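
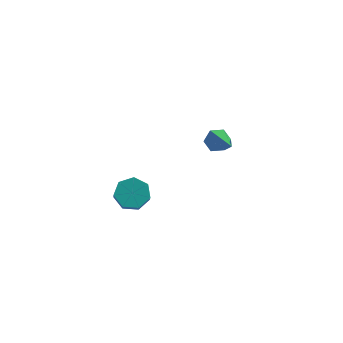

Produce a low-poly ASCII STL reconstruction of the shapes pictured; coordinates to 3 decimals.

solid 
facet normal -0.263 0.626 -0.734
outer loop
vertex -2.297 -0.402 1.921
vertex -2.914 -0.491 2.066
vertex -2.509 -0.051 2.296
endloop
endfacet
facet normal 0.886 0.458 0.073
outer loop
vertex -2.297 -0.402 1.921
vertex -2.509 -0.051 2.296
vertex -2.029 -1.04 2.67
endloop
endfacet
facet normal 0.886 0.458 0.075
outer loop
vertex -2.029 -1.04 2.67
vertex -2.509 -0.051 2.296
vertex -2.242 -0.69 3.045
endloop
endfacet
facet normal 0.262 -0.627 0.734
outer loop
vertex -2.029 -1.04 2.67
vertex -2.242 -0.69 3.045
vertex -2.646 -1.129 2.814
endloop
endfacet
facet normal -0.263 0.626 -0.735
outer loop
vertex -2.509 -0.051 2.296
vertex -2.914 -0.491 2.066
vertex -3.026 -0.032 2.497
endloop
endfacet
facet normal 0.252 0.779 0.575
outer loop
vertex -2.509 -0.051 2.296
vertex -3.026 -0.032 2.497
vertex -2.242 -0.69 3.045
endloop
endfacet
facet normal 0.253 0.779 0.573
outer loop
vertex -2.242 -0.69 3.045
vertex -3.026 -0.032 2.497
vertex -2.759 -0.67 3.246
endloop
endfacet
facet normal 0.261 -0.627 0.734
outer loop
vertex -2.242 -0.69 3.045
vertex -2.759 -0.67 3.246
vertex -2.646 -1.129 2.814
endloop
endfacet
facet normal -0.262 0.626 -0.735
outer loop
vertex -3.026 -0.032 2.497
vertex -2.914 -0.491 2.066
vertex -3.459 -0.358 2.374
endloop
endfacet
facet normal -0.569 0.514 0.641
outer loop
vertex -3.026 -0.032 2.497
vertex -3.459 -0.358 2.374
vertex -2.759 -0.67 3.246
endloop
endfacet
facet normal -0.570 0.513 0.641
outer loop
vertex -2.759 -0.67 3.246
vertex -3.459 -0.358 2.374
vertex -3.191 -0.996 3.123
endloop
endfacet
facet normal 0.263 -0.626 0.734
outer loop
vertex -2.759 -0.67 3.246
vertex -3.191 -0.996 3.123
vertex -2.646 -1.129 2.814
endloop
endfacet
facet normal -0.262 0.627 -0.734
outer loop
vertex -3.459 -0.358 2.374
vertex -2.914 -0.491 2.066
vertex -3.481 -0.784 2.018
endloop
endfacet
facet normal -0.964 -0.139 0.226
outer loop
vertex -3.459 -0.358 2.374
vertex -3.481 -0.784 2.018
vertex -3.191 -0.996 3.123
endloop
endfacet
facet normal -0.964 -0.139 0.226
outer loop
vertex -3.191 -0.996 3.123
vertex -3.481 -0.784 2.018
vertex -3.213 -1.422 2.767
endloop
endfacet
facet normal 0.263 -0.627 0.734
outer loop
vertex -3.191 -0.996 3.123
vertex -3.213 -1.422 2.767
vertex -2.646 -1.129 2.814
endloop
endfacet
facet normal -0.262 0.627 -0.733
outer loop
vertex -3.481 -0.784 2.018
vertex -2.914 -0.491 2.066
vertex -3.076 -0.989 1.698
endloop
endfacet
facet normal -0.632 -0.687 -0.359
outer loop
vertex -3.481 -0.784 2.018
vertex -3.076 -0.989 1.698
vertex -3.213 -1.422 2.767
endloop
endfacet
facet normal -0.633 -0.686 -0.359
outer loop
vertex -3.213 -1.422 2.767
vertex -3.076 -0.989 1.698
vertex -2.808 -1.628 2.447
endloop
endfacet
facet normal 0.262 -0.626 0.735
outer loop
vertex -3.213 -1.422 2.767
vertex -2.808 -1.628 2.447
vertex -2.646 -1.129 2.814
endloop
endfacet
facet normal -0.262 0.627 -0.733
outer loop
vertex -3.076 -0.989 1.698
vertex -2.914 -0.491 2.066
vertex -2.549 -0.819 1.655
endloop
endfacet
facet normal 0.176 -0.717 -0.675
outer loop
vertex -3.076 -0.989 1.698
vertex -2.549 -0.819 1.655
vertex -2.808 -1.628 2.447
endloop
endfacet
facet normal 0.176 -0.717 -0.675
outer loop
vertex -2.808 -1.628 2.447
vertex -2.549 -0.819 1.655
vertex -2.281 -1.458 2.404
endloop
endfacet
facet normal 0.262 -0.626 0.735
outer loop
vertex -2.808 -1.628 2.447
vertex -2.281 -1.458 2.404
vertex -2.646 -1.129 2.814
endloop
endfacet
facet normal -0.263 0.627 -0.734
outer loop
vertex -2.549 -0.819 1.655
vertex -2.914 -0.491 2.066
vertex -2.297 -0.402 1.921
endloop
endfacet
facet normal 0.852 -0.207 -0.482
outer loop
vertex -2.549 -0.819 1.655
vertex -2.297 -0.402 1.921
vertex -2.281 -1.458 2.404
endloop
endfacet
facet normal 0.852 -0.207 -0.481
outer loop
vertex -2.281 -1.458 2.404
vertex -2.297 -0.402 1.921
vertex -2.029 -1.04 2.67
endloop
endfacet
facet normal 0.262 -0.626 0.735
outer loop
vertex -2.281 -1.458 2.404
vertex -2.029 -1.04 2.67
vertex -2.646 -1.129 2.814
endloop
endfacet
facet normal -0.566 0.663 -0.489
outer loop
vertex -1.012 3.807 1.539
vertex -1.31 3.864 1.961
vertex -0.894 4.169 1.893
endloop
endfacet
facet normal 0.918 0.080 -0.388
outer loop
vertex -1.012 3.807 1.539
vertex -0.894 4.169 1.893
vertex -0.43 2.836 2.719
endloop
endfacet
facet normal -0.566 0.664 -0.488
outer loop
vertex -0.894 4.169 1.893
vertex -1.31 3.864 1.961
vertex -1.192 4.226 2.316
endloop
endfacet
facet normal 0.727 0.526 0.441
outer loop
vertex -0.894 4.169 1.893
vertex -1.192 4.226 2.316
vertex -0.43 2.836 2.719
endloop
endfacet
facet normal -0.567 0.663 -0.488
outer loop
vertex -1.192 4.226 2.316
vertex -1.31 3.864 1.961
vertex -1.607 3.921 2.384
endloop
endfacet
facet normal -0.034 0.261 0.965
outer loop
vertex -1.192 4.226 2.316
vertex -1.607 3.921 2.384
vertex -0.43 2.836 2.719
endloop
endfacet
facet normal -0.568 0.663 -0.488
outer loop
vertex -1.607 3.921 2.384
vertex -1.31 3.864 1.961
vertex -1.725 3.559 2.03
endloop
endfacet
facet normal -0.602 -0.449 0.660
outer loop
vertex -1.607 3.921 2.384
vertex -1.725 3.559 2.03
vertex -0.43 2.836 2.719
endloop
endfacet
facet normal -0.568 0.663 -0.488
outer loop
vertex -1.725 3.559 2.03
vertex -1.31 3.864 1.961
vertex -1.428 3.502 1.607
endloop
endfacet
facet normal -0.411 -0.896 -0.168
outer loop
vertex -1.725 3.559 2.03
vertex -1.428 3.502 1.607
vertex -0.43 2.836 2.719
endloop
endfacet
facet normal -0.566 0.663 -0.489
outer loop
vertex -1.428 3.502 1.607
vertex -1.31 3.864 1.961
vertex -1.012 3.807 1.539
endloop
endfacet
facet normal 0.350 -0.631 -0.692
outer loop
vertex -1.428 3.502 1.607
vertex -1.012 3.807 1.539
vertex -0.43 2.836 2.719
endloop
endfacet

endsolid


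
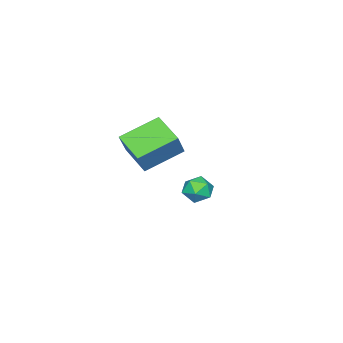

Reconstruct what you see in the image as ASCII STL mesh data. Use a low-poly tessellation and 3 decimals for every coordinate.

solid 
facet normal 0.441 0.855 0.271
outer loop
vertex -1.934 -0.28 -1.692
vertex -2.021 -0.485 -0.903
vertex -1.344 -0.705 -1.311
endloop
endfacet
facet normal 0.687 0.631 -0.360
outer loop
vertex -1.934 -0.28 -1.692
vertex -1.344 -0.705 -1.311
vertex -1.564 -0.903 -2.077
endloop
endfacet
facet normal 0.133 0.577 -0.806
outer loop
vertex -1.934 -0.28 -1.692
vertex -1.564 -0.903 -2.077
vertex -2.376 -0.805 -2.141
endloop
endfacet
facet normal -0.455 0.768 -0.450
outer loop
vertex -1.934 -0.28 -1.692
vertex -2.376 -0.805 -2.141
vertex -2.658 -0.547 -1.415
endloop
endfacet
facet normal -0.264 0.940 0.215
outer loop
vertex -1.934 -0.28 -1.692
vertex -2.658 -0.547 -1.415
vertex -2.021 -0.485 -0.903
endloop
endfacet
facet normal 0.962 -0.022 -0.271
outer loop
vertex -1.564 -0.903 -2.077
vertex -1.344 -0.705 -1.311
vertex -1.422 -1.493 -1.525
endloop
endfacet
facet normal 0.564 0.343 0.751
outer loop
vertex -1.344 -0.705 -1.311
vertex -2.021 -0.485 -0.903
vertex -1.704 -1.235 -0.799
endloop
endfacet
facet normal -0.578 0.479 0.661
outer loop
vertex -2.021 -0.485 -0.903
vertex -2.658 -0.547 -1.415
vertex -2.516 -1.137 -0.863
endloop
endfacet
facet normal -0.887 0.201 -0.416
outer loop
vertex -2.658 -0.547 -1.415
vertex -2.376 -0.805 -2.141
vertex -2.736 -1.335 -1.629
endloop
endfacet
facet normal 0.065 -0.110 -0.992
outer loop
vertex -2.376 -0.805 -2.141
vertex -1.564 -0.903 -2.077
vertex -2.059 -1.555 -2.037
endloop
endfacet
facet normal 0.455 -0.768 0.450
outer loop
vertex -2.146 -1.76 -1.248
vertex -1.422 -1.493 -1.525
vertex -1.704 -1.235 -0.799
endloop
endfacet
facet normal -0.133 -0.577 0.806
outer loop
vertex -2.146 -1.76 -1.248
vertex -1.704 -1.235 -0.799
vertex -2.516 -1.137 -0.863
endloop
endfacet
facet normal -0.687 -0.631 0.360
outer loop
vertex -2.146 -1.76 -1.248
vertex -2.516 -1.137 -0.863
vertex -2.736 -1.335 -1.629
endloop
endfacet
facet normal -0.441 -0.855 -0.271
outer loop
vertex -2.146 -1.76 -1.248
vertex -2.736 -1.335 -1.629
vertex -2.059 -1.555 -2.037
endloop
endfacet
facet normal 0.264 -0.940 -0.215
outer loop
vertex -2.146 -1.76 -1.248
vertex -2.059 -1.555 -2.037
vertex -1.422 -1.493 -1.525
endloop
endfacet
facet normal 0.887 -0.201 0.416
outer loop
vertex -1.704 -1.235 -0.799
vertex -1.422 -1.493 -1.525
vertex -1.344 -0.705 -1.311
endloop
endfacet
facet normal -0.065 0.110 0.992
outer loop
vertex -2.516 -1.137 -0.863
vertex -1.704 -1.235 -0.799
vertex -2.021 -0.485 -0.903
endloop
endfacet
facet normal -0.962 0.022 0.271
outer loop
vertex -2.736 -1.335 -1.629
vertex -2.516 -1.137 -0.863
vertex -2.658 -0.547 -1.415
endloop
endfacet
facet normal -0.564 -0.343 -0.751
outer loop
vertex -2.059 -1.555 -2.037
vertex -2.736 -1.335 -1.629
vertex -2.376 -0.805 -2.141
endloop
endfacet
facet normal 0.578 -0.479 -0.661
outer loop
vertex -1.422 -1.493 -1.525
vertex -2.059 -1.555 -2.037
vertex -1.564 -0.903 -2.077
endloop
endfacet
facet normal -0.529 -0.118 -0.840
outer loop
vertex 2.59 -1.759 3.165
vertex 1.066 -0.732 3.98
vertex 3.207 -0.379 2.582
endloop
endfacet
facet normal 0.758 -0.510 -0.406
outer loop
vertex 3.974 -0.208 3.8
vertex 2.59 -1.759 3.165
vertex 3.207 -0.379 2.582
endloop
endfacet
facet normal -0.529 -0.118 -0.840
outer loop
vertex 3.207 -0.379 2.582
vertex 1.066 -0.732 3.98
vertex 1.683 0.647 3.397
endloop
endfacet
facet normal 0.381 0.852 -0.360
outer loop
vertex 1.683 0.647 3.397
vertex 3.974 -0.208 3.8
vertex 3.207 -0.379 2.582
endloop
endfacet
facet normal -0.381 -0.852 0.360
outer loop
vertex 2.59 -1.759 3.165
vertex 1.833 -0.561 5.198
vertex 1.066 -0.732 3.98
endloop
endfacet
facet normal 0.758 -0.511 -0.405
outer loop
vertex 3.357 -1.587 4.383
vertex 2.59 -1.759 3.165
vertex 3.974 -0.208 3.8
endloop
endfacet
facet normal -0.381 -0.852 0.360
outer loop
vertex 3.357 -1.587 4.383
vertex 1.833 -0.561 5.198
vertex 2.59 -1.759 3.165
endloop
endfacet
facet normal -0.758 0.511 0.406
outer loop
vertex 1.066 -0.732 3.98
vertex 1.833 -0.561 5.198
vertex 1.683 0.647 3.397
endloop
endfacet
facet normal 0.381 0.851 -0.360
outer loop
vertex 2.45 0.819 4.615
vertex 3.974 -0.208 3.8
vertex 1.683 0.647 3.397
endloop
endfacet
facet normal -0.758 0.510 0.405
outer loop
vertex 1.683 0.647 3.397
vertex 1.833 -0.561 5.198
vertex 2.45 0.819 4.615
endloop
endfacet
facet normal 0.529 0.118 0.840
outer loop
vertex 2.45 0.819 4.615
vertex 3.357 -1.587 4.383
vertex 3.974 -0.208 3.8
endloop
endfacet
facet normal 0.529 0.118 0.840
outer loop
vertex 1.833 -0.561 5.198
vertex 3.357 -1.587 4.383
vertex 2.45 0.819 4.615
endloop
endfacet

endsolid


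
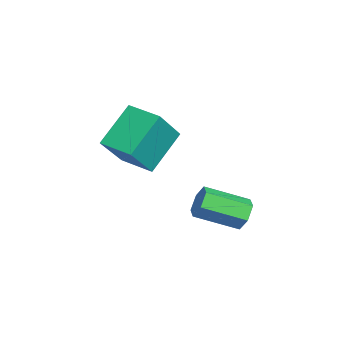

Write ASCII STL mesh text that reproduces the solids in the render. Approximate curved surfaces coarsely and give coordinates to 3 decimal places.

solid 
facet normal -0.655 -0.750 0.094
outer loop
vertex -0.833 -0.886 3.007
vertex -2.02 -0.05 1.408
vertex 0.257 -2.012 1.61
endloop
endfacet
facet normal 0.549 -0.387 0.741
outer loop
vertex 1.22 -0.91 1.472
vertex -0.833 -0.886 3.007
vertex 0.257 -2.012 1.61
endloop
endfacet
facet normal -0.655 -0.750 0.094
outer loop
vertex 0.257 -2.012 1.61
vertex -2.02 -0.05 1.408
vertex -0.929 -1.177 0.011
endloop
endfacet
facet normal 0.519 -0.537 -0.665
outer loop
vertex -0.929 -1.177 0.011
vertex 1.22 -0.91 1.472
vertex 0.257 -2.012 1.61
endloop
endfacet
facet normal -0.519 0.537 0.666
outer loop
vertex -0.833 -0.886 3.007
vertex -1.057 1.052 1.27
vertex -2.02 -0.05 1.408
endloop
endfacet
facet normal 0.549 -0.386 0.741
outer loop
vertex 0.129 0.217 2.869
vertex -0.833 -0.886 3.007
vertex 1.22 -0.91 1.472
endloop
endfacet
facet normal -0.519 0.536 0.665
outer loop
vertex 0.129 0.217 2.869
vertex -1.057 1.052 1.27
vertex -0.833 -0.886 3.007
endloop
endfacet
facet normal -0.549 0.387 -0.741
outer loop
vertex -2.02 -0.05 1.408
vertex -1.057 1.052 1.27
vertex -0.929 -1.177 0.011
endloop
endfacet
facet normal 0.519 -0.536 -0.666
outer loop
vertex 0.033 -0.074 -0.127
vertex 1.22 -0.91 1.472
vertex -0.929 -1.177 0.011
endloop
endfacet
facet normal -0.550 0.387 -0.741
outer loop
vertex -0.929 -1.177 0.011
vertex -1.057 1.052 1.27
vertex 0.033 -0.074 -0.127
endloop
endfacet
facet normal 0.655 0.750 -0.094
outer loop
vertex 0.033 -0.074 -0.127
vertex 0.129 0.217 2.869
vertex 1.22 -0.91 1.472
endloop
endfacet
facet normal 0.655 0.750 -0.094
outer loop
vertex -1.057 1.052 1.27
vertex 0.129 0.217 2.869
vertex 0.033 -0.074 -0.127
endloop
endfacet
facet normal 0.025 0.918 -0.396
outer loop
vertex 0.404 3.201 -3.201
vertex -0.057 3.446 -2.662
vertex 0.686 3.47 -2.56
endloop
endfacet
facet normal 0.926 -0.170 -0.336
outer loop
vertex 0.404 3.201 -3.201
vertex 0.686 3.47 -2.56
vertex 0.357 1.43 -2.437
endloop
endfacet
facet normal 0.926 -0.170 -0.338
outer loop
vertex 0.357 1.43 -2.437
vertex 0.686 3.47 -2.56
vertex 0.64 1.699 -1.796
endloop
endfacet
facet normal -0.023 -0.918 0.396
outer loop
vertex 0.357 1.43 -2.437
vertex 0.64 1.699 -1.796
vertex -0.103 1.674 -1.898
endloop
endfacet
facet normal 0.025 0.918 -0.396
outer loop
vertex 0.686 3.47 -2.56
vertex -0.057 3.446 -2.662
vertex 0.225 3.715 -2.021
endloop
endfacet
facet normal 0.789 0.226 0.572
outer loop
vertex 0.686 3.47 -2.56
vertex 0.225 3.715 -2.021
vertex 0.64 1.699 -1.796
endloop
endfacet
facet normal 0.788 0.226 0.572
outer loop
vertex 0.64 1.699 -1.796
vertex 0.225 3.715 -2.021
vertex 0.179 1.943 -1.257
endloop
endfacet
facet normal -0.023 -0.918 0.396
outer loop
vertex 0.64 1.699 -1.796
vertex 0.179 1.943 -1.257
vertex -0.103 1.674 -1.898
endloop
endfacet
facet normal 0.023 0.918 -0.396
outer loop
vertex 0.225 3.715 -2.021
vertex -0.057 3.446 -2.662
vertex -0.517 3.69 -2.123
endloop
endfacet
facet normal -0.138 0.395 0.908
outer loop
vertex 0.225 3.715 -2.021
vertex -0.517 3.69 -2.123
vertex 0.179 1.943 -1.257
endloop
endfacet
facet normal -0.137 0.395 0.908
outer loop
vertex 0.179 1.943 -1.257
vertex -0.517 3.69 -2.123
vertex -0.564 1.919 -1.359
endloop
endfacet
facet normal -0.025 -0.918 0.396
outer loop
vertex 0.179 1.943 -1.257
vertex -0.564 1.919 -1.359
vertex -0.103 1.674 -1.898
endloop
endfacet
facet normal 0.023 0.918 -0.396
outer loop
vertex -0.517 3.69 -2.123
vertex -0.057 3.446 -2.662
vertex -0.8 3.421 -2.764
endloop
endfacet
facet normal -0.926 0.170 0.337
outer loop
vertex -0.517 3.69 -2.123
vertex -0.8 3.421 -2.764
vertex -0.564 1.919 -1.359
endloop
endfacet
facet normal -0.926 0.169 0.337
outer loop
vertex -0.564 1.919 -1.359
vertex -0.8 3.421 -2.764
vertex -0.846 1.65 -2.0
endloop
endfacet
facet normal -0.025 -0.918 0.396
outer loop
vertex -0.564 1.919 -1.359
vertex -0.846 1.65 -2.0
vertex -0.103 1.674 -1.898
endloop
endfacet
facet normal 0.023 0.918 -0.396
outer loop
vertex -0.8 3.421 -2.764
vertex -0.057 3.446 -2.662
vertex -0.339 3.177 -3.303
endloop
endfacet
facet normal -0.788 -0.226 -0.572
outer loop
vertex -0.8 3.421 -2.764
vertex -0.339 3.177 -3.303
vertex -0.846 1.65 -2.0
endloop
endfacet
facet normal -0.789 -0.226 -0.572
outer loop
vertex -0.846 1.65 -2.0
vertex -0.339 3.177 -3.303
vertex -0.385 1.405 -2.539
endloop
endfacet
facet normal -0.025 -0.918 0.396
outer loop
vertex -0.846 1.65 -2.0
vertex -0.385 1.405 -2.539
vertex -0.103 1.674 -1.898
endloop
endfacet
facet normal 0.025 0.918 -0.396
outer loop
vertex -0.339 3.177 -3.303
vertex -0.057 3.446 -2.662
vertex 0.404 3.201 -3.201
endloop
endfacet
facet normal 0.137 -0.395 -0.908
outer loop
vertex -0.339 3.177 -3.303
vertex 0.404 3.201 -3.201
vertex -0.385 1.405 -2.539
endloop
endfacet
facet normal 0.138 -0.395 -0.908
outer loop
vertex -0.385 1.405 -2.539
vertex 0.404 3.201 -3.201
vertex 0.357 1.43 -2.437
endloop
endfacet
facet normal -0.023 -0.918 0.396
outer loop
vertex -0.385 1.405 -2.539
vertex 0.357 1.43 -2.437
vertex -0.103 1.674 -1.898
endloop
endfacet

endsolid


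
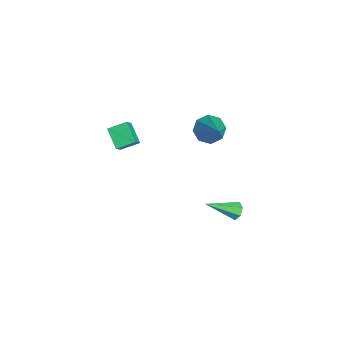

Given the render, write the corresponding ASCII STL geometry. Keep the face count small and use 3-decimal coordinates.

solid 
facet normal -0.761 -0.067 -0.646
outer loop
vertex -1.462 0.999 2.058
vertex -1.994 1.033 2.681
vertex -1.632 1.587 2.197
endloop
endfacet
facet normal 0.822 0.345 -0.453
outer loop
vertex -1.462 0.999 2.058
vertex -1.632 1.587 2.197
vertex -0.486 1.167 3.959
endloop
endfacet
facet normal -0.761 -0.067 -0.646
outer loop
vertex -1.632 1.587 2.197
vertex -1.994 1.033 2.681
vertex -2.014 1.85 2.62
endloop
endfacet
facet normal 0.482 0.870 -0.106
outer loop
vertex -1.632 1.587 2.197
vertex -2.014 1.85 2.62
vertex -0.486 1.167 3.959
endloop
endfacet
facet normal -0.761 -0.067 -0.645
outer loop
vertex -2.014 1.85 2.62
vertex -1.994 1.033 2.681
vertex -2.384 1.634 3.079
endloop
endfacet
facet normal 0.018 0.899 0.438
outer loop
vertex -2.014 1.85 2.62
vertex -2.384 1.634 3.079
vertex -0.486 1.167 3.959
endloop
endfacet
facet normal -0.762 -0.067 -0.645
outer loop
vertex -2.384 1.634 3.079
vertex -1.994 1.033 2.681
vertex -2.525 1.066 3.305
endloop
endfacet
facet normal -0.296 0.416 0.860
outer loop
vertex -2.384 1.634 3.079
vertex -2.525 1.066 3.305
vertex -0.486 1.167 3.959
endloop
endfacet
facet normal -0.762 -0.068 -0.644
outer loop
vertex -2.525 1.066 3.305
vertex -1.994 1.033 2.681
vertex -2.355 0.478 3.166
endloop
endfacet
facet normal -0.278 -0.296 0.914
outer loop
vertex -2.525 1.066 3.305
vertex -2.355 0.478 3.166
vertex -0.486 1.167 3.959
endloop
endfacet
facet normal -0.761 -0.068 -0.645
outer loop
vertex -2.355 0.478 3.166
vertex -1.994 1.033 2.681
vertex -1.973 0.215 2.743
endloop
endfacet
facet normal 0.062 -0.821 0.567
outer loop
vertex -2.355 0.478 3.166
vertex -1.973 0.215 2.743
vertex -0.486 1.167 3.959
endloop
endfacet
facet normal -0.761 -0.068 -0.645
outer loop
vertex -1.973 0.215 2.743
vertex -1.994 1.033 2.681
vertex -1.603 0.431 2.284
endloop
endfacet
facet normal 0.525 -0.851 0.023
outer loop
vertex -1.973 0.215 2.743
vertex -1.603 0.431 2.284
vertex -0.486 1.167 3.959
endloop
endfacet
facet normal -0.761 -0.068 -0.646
outer loop
vertex -1.603 0.431 2.284
vertex -1.994 1.033 2.681
vertex -1.462 0.999 2.058
endloop
endfacet
facet normal 0.840 -0.367 -0.399
outer loop
vertex -1.603 0.431 2.284
vertex -1.462 0.999 2.058
vertex -0.486 1.167 3.959
endloop
endfacet
facet normal -0.792 -0.212 0.572
outer loop
vertex -2.994 -3.738 2.656
vertex -2.977 -2.79 3.031
vertex -3.622 -3.427 1.901
endloop
endfacet
facet normal -0.017 -0.929 -0.369
outer loop
vertex -2.663 -3.17 1.209
vertex -2.994 -3.738 2.656
vertex -3.622 -3.427 1.901
endloop
endfacet
facet normal -0.792 -0.213 0.572
outer loop
vertex -3.622 -3.427 1.901
vertex -2.977 -2.79 3.031
vertex -3.605 -2.479 2.277
endloop
endfacet
facet normal -0.610 0.302 -0.733
outer loop
vertex -3.605 -2.479 2.277
vertex -2.663 -3.17 1.209
vertex -3.622 -3.427 1.901
endloop
endfacet
facet normal 0.610 -0.301 0.733
outer loop
vertex -2.994 -3.738 2.656
vertex -2.018 -2.533 2.339
vertex -2.977 -2.79 3.031
endloop
endfacet
facet normal -0.017 -0.929 -0.369
outer loop
vertex -2.035 -3.481 1.963
vertex -2.994 -3.738 2.656
vertex -2.663 -3.17 1.209
endloop
endfacet
facet normal 0.610 -0.302 0.733
outer loop
vertex -2.035 -3.481 1.963
vertex -2.018 -2.533 2.339
vertex -2.994 -3.738 2.656
endloop
endfacet
facet normal 0.017 0.929 0.369
outer loop
vertex -2.977 -2.79 3.031
vertex -2.018 -2.533 2.339
vertex -3.605 -2.479 2.277
endloop
endfacet
facet normal -0.610 0.301 -0.733
outer loop
vertex -2.646 -2.222 1.584
vertex -2.663 -3.17 1.209
vertex -3.605 -2.479 2.277
endloop
endfacet
facet normal 0.017 0.929 0.369
outer loop
vertex -3.605 -2.479 2.277
vertex -2.018 -2.533 2.339
vertex -2.646 -2.222 1.584
endloop
endfacet
facet normal 0.792 0.212 -0.572
outer loop
vertex -2.646 -2.222 1.584
vertex -2.035 -3.481 1.963
vertex -2.663 -3.17 1.209
endloop
endfacet
facet normal 0.792 0.213 -0.572
outer loop
vertex -2.018 -2.533 2.339
vertex -2.035 -3.481 1.963
vertex -2.646 -2.222 1.584
endloop
endfacet
facet normal -0.048 0.842 -0.537
outer loop
vertex -0.99 2.161 -3.952
vertex -1.435 2.307 -3.683
vertex -0.919 2.413 -3.563
endloop
endfacet
facet normal 0.968 -0.252 -0.013
outer loop
vertex -0.99 2.161 -3.952
vertex -0.919 2.413 -3.563
vertex -1.345 0.733 -2.677
endloop
endfacet
facet normal -0.048 0.842 -0.537
outer loop
vertex -0.919 2.413 -3.563
vertex -1.435 2.307 -3.683
vertex -1.236 2.585 -3.265
endloop
endfacet
facet normal 0.722 0.170 0.670
outer loop
vertex -0.919 2.413 -3.563
vertex -1.236 2.585 -3.265
vertex -1.345 0.733 -2.677
endloop
endfacet
facet normal -0.048 0.842 -0.537
outer loop
vertex -1.236 2.585 -3.265
vertex -1.435 2.307 -3.683
vertex -1.703 2.548 -3.281
endloop
endfacet
facet normal -0.057 0.305 0.951
outer loop
vertex -1.236 2.585 -3.265
vertex -1.703 2.548 -3.281
vertex -1.345 0.733 -2.677
endloop
endfacet
facet normal -0.047 0.843 -0.537
outer loop
vertex -1.703 2.548 -3.281
vertex -1.435 2.307 -3.683
vertex -1.968 2.33 -3.6
endloop
endfacet
facet normal -0.785 0.051 0.617
outer loop
vertex -1.703 2.548 -3.281
vertex -1.968 2.33 -3.6
vertex -1.345 0.733 -2.677
endloop
endfacet
facet normal -0.048 0.841 -0.538
outer loop
vertex -1.968 2.33 -3.6
vertex -1.435 2.307 -3.683
vertex -1.831 2.094 -3.981
endloop
endfacet
facet normal -0.912 -0.402 -0.079
outer loop
vertex -1.968 2.33 -3.6
vertex -1.831 2.094 -3.981
vertex -1.345 0.733 -2.677
endloop
endfacet
facet normal -0.049 0.842 -0.537
outer loop
vertex -1.831 2.094 -3.981
vertex -1.435 2.307 -3.683
vertex -1.396 2.019 -4.138
endloop
endfacet
facet normal -0.344 -0.711 -0.614
outer loop
vertex -1.831 2.094 -3.981
vertex -1.396 2.019 -4.138
vertex -1.345 0.733 -2.677
endloop
endfacet
facet normal -0.048 0.842 -0.537
outer loop
vertex -1.396 2.019 -4.138
vertex -1.435 2.307 -3.683
vertex -0.99 2.161 -3.952
endloop
endfacet
facet normal 0.493 -0.644 -0.584
outer loop
vertex -1.396 2.019 -4.138
vertex -0.99 2.161 -3.952
vertex -1.345 0.733 -2.677
endloop
endfacet

endsolid


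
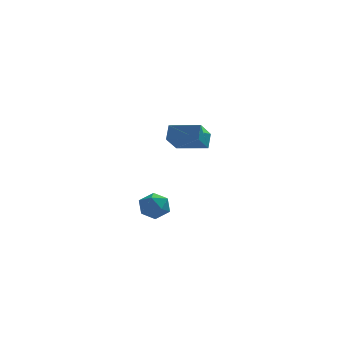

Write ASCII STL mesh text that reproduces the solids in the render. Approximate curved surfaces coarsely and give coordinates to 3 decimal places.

solid 
facet normal 0.049 0.954 0.295
outer loop
vertex 0.326 -2.35 -2.092
vertex 0.609 -2.581 -1.393
vertex 1.104 -2.423 -1.986
endloop
endfacet
facet normal 0.140 0.901 -0.410
outer loop
vertex 0.326 -2.35 -2.092
vertex 1.104 -2.423 -1.986
vertex 0.772 -2.676 -2.655
endloop
endfacet
facet normal -0.436 0.584 -0.684
outer loop
vertex 0.326 -2.35 -2.092
vertex 0.772 -2.676 -2.655
vertex 0.071 -2.99 -2.476
endloop
endfacet
facet normal -0.885 0.441 -0.148
outer loop
vertex 0.326 -2.35 -2.092
vertex 0.071 -2.99 -2.476
vertex -0.03 -2.931 -1.696
endloop
endfacet
facet normal -0.584 0.670 0.458
outer loop
vertex 0.326 -2.35 -2.092
vertex -0.03 -2.931 -1.696
vertex 0.609 -2.581 -1.393
endloop
endfacet
facet normal 0.702 0.477 -0.529
outer loop
vertex 0.772 -2.676 -2.655
vertex 1.104 -2.423 -1.986
vertex 1.33 -3.109 -2.304
endloop
endfacet
facet normal 0.555 0.562 0.613
outer loop
vertex 1.104 -2.423 -1.986
vertex 0.609 -2.581 -1.393
vertex 1.229 -3.05 -1.524
endloop
endfacet
facet normal -0.471 0.102 0.876
outer loop
vertex 0.609 -2.581 -1.393
vertex -0.03 -2.931 -1.696
vertex 0.528 -3.364 -1.345
endloop
endfacet
facet normal -0.958 -0.267 -0.104
outer loop
vertex -0.03 -2.931 -1.696
vertex 0.071 -2.99 -2.476
vertex 0.196 -3.617 -2.014
endloop
endfacet
facet normal -0.232 -0.036 -0.972
outer loop
vertex 0.071 -2.99 -2.476
vertex 0.772 -2.676 -2.655
vertex 0.691 -3.459 -2.607
endloop
endfacet
facet normal 0.885 -0.441 0.148
outer loop
vertex 0.974 -3.69 -1.908
vertex 1.33 -3.109 -2.304
vertex 1.229 -3.05 -1.524
endloop
endfacet
facet normal 0.436 -0.584 0.684
outer loop
vertex 0.974 -3.69 -1.908
vertex 1.229 -3.05 -1.524
vertex 0.528 -3.364 -1.345
endloop
endfacet
facet normal -0.140 -0.901 0.410
outer loop
vertex 0.974 -3.69 -1.908
vertex 0.528 -3.364 -1.345
vertex 0.196 -3.617 -2.014
endloop
endfacet
facet normal -0.049 -0.954 -0.295
outer loop
vertex 0.974 -3.69 -1.908
vertex 0.196 -3.617 -2.014
vertex 0.691 -3.459 -2.607
endloop
endfacet
facet normal 0.584 -0.670 -0.458
outer loop
vertex 0.974 -3.69 -1.908
vertex 0.691 -3.459 -2.607
vertex 1.33 -3.109 -2.304
endloop
endfacet
facet normal 0.958 0.267 0.104
outer loop
vertex 1.229 -3.05 -1.524
vertex 1.33 -3.109 -2.304
vertex 1.104 -2.423 -1.986
endloop
endfacet
facet normal 0.232 0.036 0.972
outer loop
vertex 0.528 -3.364 -1.345
vertex 1.229 -3.05 -1.524
vertex 0.609 -2.581 -1.393
endloop
endfacet
facet normal -0.702 -0.477 0.529
outer loop
vertex 0.196 -3.617 -2.014
vertex 0.528 -3.364 -1.345
vertex -0.03 -2.931 -1.696
endloop
endfacet
facet normal -0.555 -0.562 -0.613
outer loop
vertex 0.691 -3.459 -2.607
vertex 0.196 -3.617 -2.014
vertex 0.071 -2.99 -2.476
endloop
endfacet
facet normal 0.471 -0.102 -0.876
outer loop
vertex 1.33 -3.109 -2.304
vertex 0.691 -3.459 -2.607
vertex 0.772 -2.676 -2.655
endloop
endfacet
facet normal -0.933 0.334 -0.134
outer loop
vertex 1.256 2.965 0.652
vertex 1.732 3.918 -0.286
vertex 1.135 2.356 -0.027
endloop
endfacet
facet normal -0.334 -0.671 0.662
outer loop
vertex 2.628 1.822 0.186
vertex 1.256 2.965 0.652
vertex 1.135 2.356 -0.027
endloop
endfacet
facet normal -0.933 0.335 -0.133
outer loop
vertex 1.135 2.356 -0.027
vertex 1.732 3.918 -0.286
vertex 1.611 3.31 -0.966
endloop
endfacet
facet normal -0.131 -0.661 -0.738
outer loop
vertex 1.611 3.31 -0.966
vertex 2.628 1.822 0.186
vertex 1.135 2.356 -0.027
endloop
endfacet
facet normal 0.131 0.661 0.739
outer loop
vertex 1.256 2.965 0.652
vertex 3.225 3.384 -0.073
vertex 1.732 3.918 -0.286
endloop
endfacet
facet normal -0.335 -0.672 0.660
outer loop
vertex 2.749 2.43 0.866
vertex 1.256 2.965 0.652
vertex 2.628 1.822 0.186
endloop
endfacet
facet normal 0.131 0.661 0.738
outer loop
vertex 2.749 2.43 0.866
vertex 3.225 3.384 -0.073
vertex 1.256 2.965 0.652
endloop
endfacet
facet normal 0.335 0.672 -0.661
outer loop
vertex 1.732 3.918 -0.286
vertex 3.225 3.384 -0.073
vertex 1.611 3.31 -0.966
endloop
endfacet
facet normal -0.131 -0.661 -0.739
outer loop
vertex 3.104 2.775 -0.752
vertex 2.628 1.822 0.186
vertex 1.611 3.31 -0.966
endloop
endfacet
facet normal 0.335 0.671 -0.661
outer loop
vertex 1.611 3.31 -0.966
vertex 3.225 3.384 -0.073
vertex 3.104 2.775 -0.752
endloop
endfacet
facet normal 0.933 -0.335 0.133
outer loop
vertex 3.104 2.775 -0.752
vertex 2.749 2.43 0.866
vertex 2.628 1.822 0.186
endloop
endfacet
facet normal 0.933 -0.334 0.133
outer loop
vertex 3.225 3.384 -0.073
vertex 2.749 2.43 0.866
vertex 3.104 2.775 -0.752
endloop
endfacet

endsolid


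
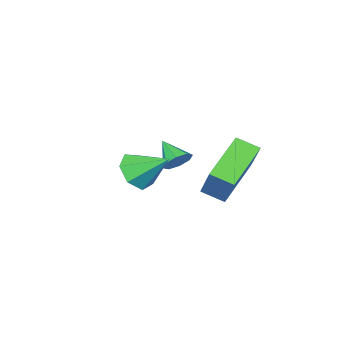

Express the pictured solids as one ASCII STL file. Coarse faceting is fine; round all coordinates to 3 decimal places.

solid 
facet normal 0.319 -0.742 -0.589
outer loop
vertex 2.082 2.15 -0.063
vertex 1.432 1.806 0.018
vertex 1.632 2.3 -0.496
endloop
endfacet
facet normal 0.428 0.894 -0.135
outer loop
vertex 2.082 2.15 -0.063
vertex 1.632 2.3 -0.496
vertex 1.008 2.794 0.802
endloop
endfacet
facet normal 0.318 -0.742 -0.590
outer loop
vertex 1.632 2.3 -0.496
vertex 1.432 1.806 0.018
vertex 1.031 2.078 -0.541
endloop
endfacet
facet normal -0.278 0.846 -0.456
outer loop
vertex 1.632 2.3 -0.496
vertex 1.031 2.078 -0.541
vertex 1.008 2.794 0.802
endloop
endfacet
facet normal 0.318 -0.742 -0.590
outer loop
vertex 1.031 2.078 -0.541
vertex 1.432 1.806 0.018
vertex 0.732 1.652 -0.166
endloop
endfacet
facet normal -0.881 0.412 -0.235
outer loop
vertex 1.031 2.078 -0.541
vertex 0.732 1.652 -0.166
vertex 1.008 2.794 0.802
endloop
endfacet
facet normal 0.318 -0.743 -0.589
outer loop
vertex 0.732 1.652 -0.166
vertex 1.432 1.806 0.018
vertex 0.96 1.342 0.348
endloop
endfacet
facet normal -0.928 -0.083 0.362
outer loop
vertex 0.732 1.652 -0.166
vertex 0.96 1.342 0.348
vertex 1.008 2.794 0.802
endloop
endfacet
facet normal 0.318 -0.743 -0.590
outer loop
vertex 0.96 1.342 0.348
vertex 1.432 1.806 0.018
vertex 1.543 1.381 0.613
endloop
endfacet
facet normal -0.384 -0.264 0.885
outer loop
vertex 0.96 1.342 0.348
vertex 1.543 1.381 0.613
vertex 1.008 2.794 0.802
endloop
endfacet
facet normal 0.319 -0.742 -0.590
outer loop
vertex 1.543 1.381 0.613
vertex 1.432 1.806 0.018
vertex 2.043 1.741 0.43
endloop
endfacet
facet normal 0.341 0.004 0.940
outer loop
vertex 1.543 1.381 0.613
vertex 2.043 1.741 0.43
vertex 1.008 2.794 0.802
endloop
endfacet
facet normal 0.319 -0.742 -0.590
outer loop
vertex 2.043 1.741 0.43
vertex 1.432 1.806 0.018
vertex 2.082 2.15 -0.063
endloop
endfacet
facet normal 0.703 0.519 0.486
outer loop
vertex 2.043 1.741 0.43
vertex 2.082 2.15 -0.063
vertex 1.008 2.794 0.802
endloop
endfacet
facet normal 0.077 0.823 -0.563
outer loop
vertex -1.035 0.268 -1.118
vertex -1.561 0.234 -1.24
vertex -1.274 0.474 -0.85
endloop
endfacet
facet normal 0.698 -0.111 0.707
outer loop
vertex -1.035 0.268 -1.118
vertex -1.274 0.474 -0.85
vertex -1.639 -0.614 -0.66
endloop
endfacet
facet normal 0.076 0.823 -0.563
outer loop
vertex -1.274 0.474 -0.85
vertex -1.561 0.234 -1.24
vertex -1.68 0.539 -0.81
endloop
endfacet
facet normal 0.118 0.132 0.984
outer loop
vertex -1.274 0.474 -0.85
vertex -1.68 0.539 -0.81
vertex -1.639 -0.614 -0.66
endloop
endfacet
facet normal 0.076 0.823 -0.563
outer loop
vertex -1.68 0.539 -0.81
vertex -1.561 0.234 -1.24
vertex -2.016 0.425 -1.022
endloop
endfacet
facet normal -0.553 0.088 0.829
outer loop
vertex -1.68 0.539 -0.81
vertex -2.016 0.425 -1.022
vertex -1.639 -0.614 -0.66
endloop
endfacet
facet normal 0.076 0.823 -0.562
outer loop
vertex -2.016 0.425 -1.022
vertex -1.561 0.234 -1.24
vertex -2.086 0.2 -1.361
endloop
endfacet
facet normal -0.918 -0.217 0.333
outer loop
vertex -2.016 0.425 -1.022
vertex -2.086 0.2 -1.361
vertex -1.639 -0.614 -0.66
endloop
endfacet
facet normal 0.077 0.822 -0.564
outer loop
vertex -2.086 0.2 -1.361
vertex -1.561 0.234 -1.24
vertex -1.847 -0.006 -1.629
endloop
endfacet
facet normal -0.765 -0.606 -0.216
outer loop
vertex -2.086 0.2 -1.361
vertex -1.847 -0.006 -1.629
vertex -1.639 -0.614 -0.66
endloop
endfacet
facet normal 0.076 0.823 -0.564
outer loop
vertex -1.847 -0.006 -1.629
vertex -1.561 0.234 -1.24
vertex -1.441 -0.071 -1.669
endloop
endfacet
facet normal -0.185 -0.850 -0.494
outer loop
vertex -1.847 -0.006 -1.629
vertex -1.441 -0.071 -1.669
vertex -1.639 -0.614 -0.66
endloop
endfacet
facet normal 0.077 0.823 -0.563
outer loop
vertex -1.441 -0.071 -1.669
vertex -1.561 0.234 -1.24
vertex -1.105 0.042 -1.458
endloop
endfacet
facet normal 0.484 -0.807 -0.339
outer loop
vertex -1.441 -0.071 -1.669
vertex -1.105 0.042 -1.458
vertex -1.639 -0.614 -0.66
endloop
endfacet
facet normal 0.077 0.823 -0.563
outer loop
vertex -1.105 0.042 -1.458
vertex -1.561 0.234 -1.24
vertex -1.035 0.268 -1.118
endloop
endfacet
facet normal 0.851 -0.501 0.158
outer loop
vertex -1.105 0.042 -1.458
vertex -1.035 0.268 -1.118
vertex -1.639 -0.614 -0.66
endloop
endfacet
facet normal -0.843 -0.277 0.461
outer loop
vertex -2.258 2.156 0.352
vertex -2.663 2.839 0.021
vertex -2.666 1.306 -0.904
endloop
endfacet
facet normal 0.471 -0.794 0.385
outer loop
vertex -1.097 1.821 -1.761
vertex -2.258 2.156 0.352
vertex -2.666 1.306 -0.904
endloop
endfacet
facet normal -0.844 -0.276 0.460
outer loop
vertex -2.666 1.306 -0.904
vertex -2.663 2.839 0.021
vertex -3.07 1.989 -1.235
endloop
endfacet
facet normal -0.259 -0.541 -0.800
outer loop
vertex -3.07 1.989 -1.235
vertex -1.097 1.821 -1.761
vertex -2.666 1.306 -0.904
endloop
endfacet
facet normal 0.259 0.541 0.800
outer loop
vertex -2.258 2.156 0.352
vertex -1.094 3.354 -0.836
vertex -2.663 2.839 0.021
endloop
endfacet
facet normal 0.471 -0.794 0.385
outer loop
vertex -0.69 2.671 -0.505
vertex -2.258 2.156 0.352
vertex -1.097 1.821 -1.761
endloop
endfacet
facet normal 0.259 0.541 0.800
outer loop
vertex -0.69 2.671 -0.505
vertex -1.094 3.354 -0.836
vertex -2.258 2.156 0.352
endloop
endfacet
facet normal -0.471 0.794 -0.385
outer loop
vertex -2.663 2.839 0.021
vertex -1.094 3.354 -0.836
vertex -3.07 1.989 -1.235
endloop
endfacet
facet normal -0.259 -0.541 -0.800
outer loop
vertex -1.502 2.504 -2.092
vertex -1.097 1.821 -1.761
vertex -3.07 1.989 -1.235
endloop
endfacet
facet normal -0.471 0.794 -0.384
outer loop
vertex -3.07 1.989 -1.235
vertex -1.094 3.354 -0.836
vertex -1.502 2.504 -2.092
endloop
endfacet
facet normal 0.843 0.277 -0.461
outer loop
vertex -1.502 2.504 -2.092
vertex -0.69 2.671 -0.505
vertex -1.097 1.821 -1.761
endloop
endfacet
facet normal 0.844 0.276 -0.461
outer loop
vertex -1.094 3.354 -0.836
vertex -0.69 2.671 -0.505
vertex -1.502 2.504 -2.092
endloop
endfacet

endsolid


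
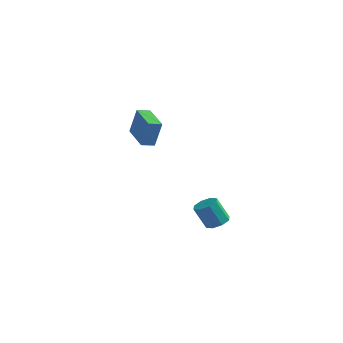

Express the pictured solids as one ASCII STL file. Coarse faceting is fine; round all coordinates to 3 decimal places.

solid 
facet normal 0.417 0.158 -0.895
outer loop
vertex 4.296 -2.368 -4.381
vertex 3.822 -2.874 -4.691
vertex 3.802 -2.125 -4.568
endloop
endfacet
facet normal 0.323 0.895 0.309
outer loop
vertex 4.296 -2.368 -4.381
vertex 3.802 -2.125 -4.568
vertex 3.632 -2.619 -2.958
endloop
endfacet
facet normal 0.323 0.895 0.309
outer loop
vertex 3.632 -2.619 -2.958
vertex 3.802 -2.125 -4.568
vertex 3.138 -2.376 -3.145
endloop
endfacet
facet normal -0.417 -0.159 0.895
outer loop
vertex 3.632 -2.619 -2.958
vertex 3.138 -2.376 -3.145
vertex 3.158 -3.126 -3.269
endloop
endfacet
facet normal 0.418 0.158 -0.894
outer loop
vertex 3.802 -2.125 -4.568
vertex 3.822 -2.874 -4.691
vertex 3.32 -2.32 -4.828
endloop
endfacet
facet normal -0.371 0.929 -0.009
outer loop
vertex 3.802 -2.125 -4.568
vertex 3.32 -2.32 -4.828
vertex 3.138 -2.376 -3.145
endloop
endfacet
facet normal -0.372 0.928 -0.009
outer loop
vertex 3.138 -2.376 -3.145
vertex 3.32 -2.32 -4.828
vertex 2.656 -2.572 -3.405
endloop
endfacet
facet normal -0.418 -0.159 0.894
outer loop
vertex 3.138 -2.376 -3.145
vertex 2.656 -2.572 -3.405
vertex 3.158 -3.126 -3.269
endloop
endfacet
facet normal 0.418 0.158 -0.894
outer loop
vertex 3.32 -2.32 -4.828
vertex 3.822 -2.874 -4.691
vertex 3.132 -2.841 -5.008
endloop
endfacet
facet normal -0.849 0.418 -0.322
outer loop
vertex 3.32 -2.32 -4.828
vertex 3.132 -2.841 -5.008
vertex 2.656 -2.572 -3.405
endloop
endfacet
facet normal -0.849 0.419 -0.322
outer loop
vertex 2.656 -2.572 -3.405
vertex 3.132 -2.841 -5.008
vertex 2.468 -3.092 -3.585
endloop
endfacet
facet normal -0.418 -0.159 0.895
outer loop
vertex 2.656 -2.572 -3.405
vertex 2.468 -3.092 -3.585
vertex 3.158 -3.126 -3.269
endloop
endfacet
facet normal 0.418 0.157 -0.894
outer loop
vertex 3.132 -2.841 -5.008
vertex 3.822 -2.874 -4.691
vertex 3.348 -3.381 -5.002
endloop
endfacet
facet normal -0.829 -0.337 -0.446
outer loop
vertex 3.132 -2.841 -5.008
vertex 3.348 -3.381 -5.002
vertex 2.468 -3.092 -3.585
endloop
endfacet
facet normal -0.829 -0.337 -0.446
outer loop
vertex 2.468 -3.092 -3.585
vertex 3.348 -3.381 -5.002
vertex 2.684 -3.632 -3.579
endloop
endfacet
facet normal -0.418 -0.157 0.895
outer loop
vertex 2.468 -3.092 -3.585
vertex 2.684 -3.632 -3.579
vertex 3.158 -3.126 -3.269
endloop
endfacet
facet normal 0.417 0.159 -0.895
outer loop
vertex 3.348 -3.381 -5.002
vertex 3.822 -2.874 -4.691
vertex 3.842 -3.624 -4.815
endloop
endfacet
facet normal -0.323 -0.895 -0.309
outer loop
vertex 3.348 -3.381 -5.002
vertex 3.842 -3.624 -4.815
vertex 2.684 -3.632 -3.579
endloop
endfacet
facet normal -0.323 -0.895 -0.309
outer loop
vertex 2.684 -3.632 -3.579
vertex 3.842 -3.624 -4.815
vertex 3.178 -3.875 -3.392
endloop
endfacet
facet normal -0.417 -0.158 0.895
outer loop
vertex 2.684 -3.632 -3.579
vertex 3.178 -3.875 -3.392
vertex 3.158 -3.126 -3.269
endloop
endfacet
facet normal 0.418 0.159 -0.894
outer loop
vertex 3.842 -3.624 -4.815
vertex 3.822 -2.874 -4.691
vertex 4.324 -3.428 -4.555
endloop
endfacet
facet normal 0.372 -0.928 0.010
outer loop
vertex 3.842 -3.624 -4.815
vertex 4.324 -3.428 -4.555
vertex 3.178 -3.875 -3.392
endloop
endfacet
facet normal 0.371 -0.929 0.009
outer loop
vertex 3.178 -3.875 -3.392
vertex 4.324 -3.428 -4.555
vertex 3.66 -3.68 -3.132
endloop
endfacet
facet normal -0.418 -0.158 0.894
outer loop
vertex 3.178 -3.875 -3.392
vertex 3.66 -3.68 -3.132
vertex 3.158 -3.126 -3.269
endloop
endfacet
facet normal 0.418 0.159 -0.895
outer loop
vertex 4.324 -3.428 -4.555
vertex 3.822 -2.874 -4.691
vertex 4.512 -2.908 -4.375
endloop
endfacet
facet normal 0.849 -0.419 0.322
outer loop
vertex 4.324 -3.428 -4.555
vertex 4.512 -2.908 -4.375
vertex 3.66 -3.68 -3.132
endloop
endfacet
facet normal 0.849 -0.418 0.323
outer loop
vertex 3.66 -3.68 -3.132
vertex 4.512 -2.908 -4.375
vertex 3.848 -3.159 -2.952
endloop
endfacet
facet normal -0.418 -0.158 0.894
outer loop
vertex 3.66 -3.68 -3.132
vertex 3.848 -3.159 -2.952
vertex 3.158 -3.126 -3.269
endloop
endfacet
facet normal 0.418 0.157 -0.895
outer loop
vertex 4.512 -2.908 -4.375
vertex 3.822 -2.874 -4.691
vertex 4.296 -2.368 -4.381
endloop
endfacet
facet normal 0.829 0.337 0.446
outer loop
vertex 4.512 -2.908 -4.375
vertex 4.296 -2.368 -4.381
vertex 3.848 -3.159 -2.952
endloop
endfacet
facet normal 0.829 0.337 0.446
outer loop
vertex 3.848 -3.159 -2.952
vertex 4.296 -2.368 -4.381
vertex 3.632 -2.619 -2.958
endloop
endfacet
facet normal -0.418 -0.157 0.894
outer loop
vertex 3.848 -3.159 -2.952
vertex 3.632 -2.619 -2.958
vertex 3.158 -3.126 -3.269
endloop
endfacet
facet normal -0.707 0.691 0.148
outer loop
vertex -4.736 4.376 -0.208
vertex -4.146 5.018 -0.386
vertex -5.2 4.294 -2.038
endloop
endfacet
facet normal -0.663 -0.721 0.200
outer loop
vertex -3.694 2.822 -2.354
vertex -4.736 4.376 -0.208
vertex -5.2 4.294 -2.038
endloop
endfacet
facet normal -0.707 0.691 0.148
outer loop
vertex -5.2 4.294 -2.038
vertex -4.146 5.018 -0.386
vertex -4.61 4.936 -2.216
endloop
endfacet
facet normal -0.245 -0.043 -0.968
outer loop
vertex -4.61 4.936 -2.216
vertex -3.694 2.822 -2.354
vertex -5.2 4.294 -2.038
endloop
endfacet
facet normal 0.245 0.043 0.968
outer loop
vertex -4.736 4.376 -0.208
vertex -2.64 3.546 -0.702
vertex -4.146 5.018 -0.386
endloop
endfacet
facet normal -0.663 -0.721 0.200
outer loop
vertex -3.23 2.904 -0.524
vertex -4.736 4.376 -0.208
vertex -3.694 2.822 -2.354
endloop
endfacet
facet normal 0.245 0.043 0.968
outer loop
vertex -3.23 2.904 -0.524
vertex -2.64 3.546 -0.702
vertex -4.736 4.376 -0.208
endloop
endfacet
facet normal 0.663 0.721 -0.200
outer loop
vertex -4.146 5.018 -0.386
vertex -2.64 3.546 -0.702
vertex -4.61 4.936 -2.216
endloop
endfacet
facet normal -0.245 -0.043 -0.968
outer loop
vertex -3.104 3.464 -2.532
vertex -3.694 2.822 -2.354
vertex -4.61 4.936 -2.216
endloop
endfacet
facet normal 0.663 0.721 -0.200
outer loop
vertex -4.61 4.936 -2.216
vertex -2.64 3.546 -0.702
vertex -3.104 3.464 -2.532
endloop
endfacet
facet normal 0.707 -0.691 -0.148
outer loop
vertex -3.104 3.464 -2.532
vertex -3.23 2.904 -0.524
vertex -3.694 2.822 -2.354
endloop
endfacet
facet normal 0.707 -0.691 -0.148
outer loop
vertex -2.64 3.546 -0.702
vertex -3.23 2.904 -0.524
vertex -3.104 3.464 -2.532
endloop
endfacet

endsolid


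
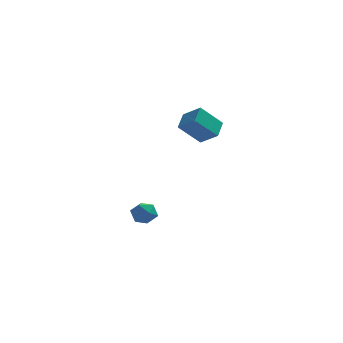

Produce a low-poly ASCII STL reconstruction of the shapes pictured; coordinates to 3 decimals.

solid 
facet normal -0.648 0.736 0.196
outer loop
vertex -0.581 0.365 -3.899
vertex -1.072 -0.19 -3.437
vertex -0.438 0.263 -3.045
endloop
endfacet
facet normal 0.014 0.993 0.116
outer loop
vertex -0.581 0.365 -3.899
vertex -0.438 0.263 -3.045
vertex 0.236 0.318 -3.597
endloop
endfacet
facet normal 0.244 0.809 -0.534
outer loop
vertex -0.581 0.365 -3.899
vertex 0.236 0.318 -3.597
vertex 0.018 -0.101 -4.331
endloop
endfacet
facet normal -0.275 0.439 -0.855
outer loop
vertex -0.581 0.365 -3.899
vertex 0.018 -0.101 -4.331
vertex -0.79 -0.415 -4.232
endloop
endfacet
facet normal -0.826 0.394 -0.404
outer loop
vertex -0.581 0.365 -3.899
vertex -0.79 -0.415 -4.232
vertex -1.072 -0.19 -3.437
endloop
endfacet
facet normal 0.434 0.675 0.597
outer loop
vertex 0.236 0.318 -3.597
vertex -0.438 0.263 -3.045
vertex 0.25 -0.265 -2.948
endloop
endfacet
facet normal -0.635 0.260 0.727
outer loop
vertex -0.438 0.263 -3.045
vertex -1.072 -0.19 -3.437
vertex -0.558 -0.579 -2.849
endloop
endfacet
facet normal -0.924 -0.294 -0.244
outer loop
vertex -1.072 -0.19 -3.437
vertex -0.79 -0.415 -4.232
vertex -0.776 -0.998 -3.583
endloop
endfacet
facet normal -0.033 -0.222 -0.974
outer loop
vertex -0.79 -0.415 -4.232
vertex 0.018 -0.101 -4.331
vertex -0.102 -0.943 -4.135
endloop
endfacet
facet normal 0.806 0.378 -0.455
outer loop
vertex 0.018 -0.101 -4.331
vertex 0.236 0.318 -3.597
vertex 0.532 -0.49 -3.743
endloop
endfacet
facet normal 0.275 -0.439 0.855
outer loop
vertex 0.041 -1.045 -3.281
vertex 0.25 -0.265 -2.948
vertex -0.558 -0.579 -2.849
endloop
endfacet
facet normal -0.244 -0.809 0.534
outer loop
vertex 0.041 -1.045 -3.281
vertex -0.558 -0.579 -2.849
vertex -0.776 -0.998 -3.583
endloop
endfacet
facet normal -0.014 -0.993 -0.116
outer loop
vertex 0.041 -1.045 -3.281
vertex -0.776 -0.998 -3.583
vertex -0.102 -0.943 -4.135
endloop
endfacet
facet normal 0.648 -0.736 -0.196
outer loop
vertex 0.041 -1.045 -3.281
vertex -0.102 -0.943 -4.135
vertex 0.532 -0.49 -3.743
endloop
endfacet
facet normal 0.826 -0.394 0.404
outer loop
vertex 0.041 -1.045 -3.281
vertex 0.532 -0.49 -3.743
vertex 0.25 -0.265 -2.948
endloop
endfacet
facet normal 0.033 0.222 0.974
outer loop
vertex -0.558 -0.579 -2.849
vertex 0.25 -0.265 -2.948
vertex -0.438 0.263 -3.045
endloop
endfacet
facet normal -0.806 -0.378 0.455
outer loop
vertex -0.776 -0.998 -3.583
vertex -0.558 -0.579 -2.849
vertex -1.072 -0.19 -3.437
endloop
endfacet
facet normal -0.434 -0.675 -0.597
outer loop
vertex -0.102 -0.943 -4.135
vertex -0.776 -0.998 -3.583
vertex -0.79 -0.415 -4.232
endloop
endfacet
facet normal 0.635 -0.260 -0.727
outer loop
vertex 0.532 -0.49 -3.743
vertex -0.102 -0.943 -4.135
vertex 0.018 -0.101 -4.331
endloop
endfacet
facet normal 0.924 0.294 0.244
outer loop
vertex 0.25 -0.265 -2.948
vertex 0.532 -0.49 -3.743
vertex 0.236 0.318 -3.597
endloop
endfacet
facet normal -0.680 0.486 -0.549
outer loop
vertex 1.952 -0.79 4.375
vertex 3.221 -0.478 3.079
vertex 1.634 -1.887 3.798
endloop
endfacet
facet normal -0.690 -0.170 0.704
outer loop
vertex 2.579 -2.562 4.561
vertex 1.952 -0.79 4.375
vertex 1.634 -1.887 3.798
endloop
endfacet
facet normal -0.680 0.486 -0.548
outer loop
vertex 1.634 -1.887 3.798
vertex 3.221 -0.478 3.079
vertex 2.902 -1.575 2.502
endloop
endfacet
facet normal -0.249 -0.858 -0.450
outer loop
vertex 2.902 -1.575 2.502
vertex 2.579 -2.562 4.561
vertex 1.634 -1.887 3.798
endloop
endfacet
facet normal 0.249 0.857 0.450
outer loop
vertex 1.952 -0.79 4.375
vertex 4.166 -1.153 3.842
vertex 3.221 -0.478 3.079
endloop
endfacet
facet normal -0.689 -0.170 0.704
outer loop
vertex 2.898 -1.465 5.138
vertex 1.952 -0.79 4.375
vertex 2.579 -2.562 4.561
endloop
endfacet
facet normal 0.249 0.858 0.450
outer loop
vertex 2.898 -1.465 5.138
vertex 4.166 -1.153 3.842
vertex 1.952 -0.79 4.375
endloop
endfacet
facet normal 0.690 0.170 -0.704
outer loop
vertex 3.221 -0.478 3.079
vertex 4.166 -1.153 3.842
vertex 2.902 -1.575 2.502
endloop
endfacet
facet normal -0.249 -0.858 -0.450
outer loop
vertex 3.848 -2.25 3.265
vertex 2.579 -2.562 4.561
vertex 2.902 -1.575 2.502
endloop
endfacet
facet normal 0.689 0.170 -0.704
outer loop
vertex 2.902 -1.575 2.502
vertex 4.166 -1.153 3.842
vertex 3.848 -2.25 3.265
endloop
endfacet
facet normal 0.680 -0.486 0.549
outer loop
vertex 3.848 -2.25 3.265
vertex 2.898 -1.465 5.138
vertex 2.579 -2.562 4.561
endloop
endfacet
facet normal 0.680 -0.486 0.549
outer loop
vertex 4.166 -1.153 3.842
vertex 2.898 -1.465 5.138
vertex 3.848 -2.25 3.265
endloop
endfacet

endsolid


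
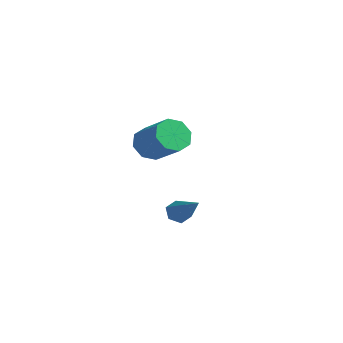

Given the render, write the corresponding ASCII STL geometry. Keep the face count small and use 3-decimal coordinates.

solid 
facet normal -0.756 0.233 -0.612
outer loop
vertex 2.988 -3.302 -0.075
vertex 2.672 -3.657 0.18
vertex 2.693 -3.145 0.349
endloop
endfacet
facet normal 0.532 0.845 0.057
outer loop
vertex 2.988 -3.302 -0.075
vertex 2.693 -3.145 0.349
vertex 4.108 -4.103 1.34
endloop
endfacet
facet normal -0.756 0.233 -0.612
outer loop
vertex 2.693 -3.145 0.349
vertex 2.672 -3.657 0.18
vertex 2.377 -3.501 0.604
endloop
endfacet
facet normal -0.103 0.638 0.763
outer loop
vertex 2.693 -3.145 0.349
vertex 2.377 -3.501 0.604
vertex 4.108 -4.103 1.34
endloop
endfacet
facet normal -0.755 0.234 -0.612
outer loop
vertex 2.377 -3.501 0.604
vertex 2.672 -3.657 0.18
vertex 2.355 -4.013 0.435
endloop
endfacet
facet normal -0.453 -0.262 0.852
outer loop
vertex 2.377 -3.501 0.604
vertex 2.355 -4.013 0.435
vertex 4.108 -4.103 1.34
endloop
endfacet
facet normal -0.756 0.235 -0.611
outer loop
vertex 2.355 -4.013 0.435
vertex 2.672 -3.657 0.18
vertex 2.65 -4.17 0.01
endloop
endfacet
facet normal -0.171 -0.957 0.235
outer loop
vertex 2.355 -4.013 0.435
vertex 2.65 -4.17 0.01
vertex 4.108 -4.103 1.34
endloop
endfacet
facet normal -0.757 0.235 -0.610
outer loop
vertex 2.65 -4.17 0.01
vertex 2.672 -3.657 0.18
vertex 2.966 -3.814 -0.245
endloop
endfacet
facet normal 0.464 -0.750 -0.471
outer loop
vertex 2.65 -4.17 0.01
vertex 2.966 -3.814 -0.245
vertex 4.108 -4.103 1.34
endloop
endfacet
facet normal -0.757 0.235 -0.610
outer loop
vertex 2.966 -3.814 -0.245
vertex 2.672 -3.657 0.18
vertex 2.988 -3.302 -0.075
endloop
endfacet
facet normal 0.815 0.151 -0.560
outer loop
vertex 2.966 -3.814 -0.245
vertex 2.988 -3.302 -0.075
vertex 4.108 -4.103 1.34
endloop
endfacet
facet normal -0.814 0.100 -0.572
outer loop
vertex -1.344 -0.769 0.577
vertex -1.805 -0.611 1.261
vertex -1.367 -0.143 0.719
endloop
endfacet
facet normal 0.579 0.201 -0.790
outer loop
vertex -1.344 -0.769 0.577
vertex -1.367 -0.143 0.719
vertex 0.106 -0.947 1.594
endloop
endfacet
facet normal 0.579 0.201 -0.790
outer loop
vertex 0.106 -0.947 1.594
vertex -1.367 -0.143 0.719
vertex 0.083 -0.321 1.736
endloop
endfacet
facet normal 0.815 -0.100 0.571
outer loop
vertex 0.106 -0.947 1.594
vertex 0.083 -0.321 1.736
vertex -0.355 -0.789 2.279
endloop
endfacet
facet normal -0.814 0.100 -0.572
outer loop
vertex -1.367 -0.143 0.719
vertex -1.805 -0.611 1.261
vertex -1.646 0.21 1.178
endloop
endfacet
facet normal 0.385 0.830 -0.404
outer loop
vertex -1.367 -0.143 0.719
vertex -1.646 0.21 1.178
vertex 0.083 -0.321 1.736
endloop
endfacet
facet normal 0.385 0.830 -0.403
outer loop
vertex 0.083 -0.321 1.736
vertex -1.646 0.21 1.178
vertex -0.196 0.032 2.196
endloop
endfacet
facet normal 0.815 -0.100 0.571
outer loop
vertex 0.083 -0.321 1.736
vertex -0.196 0.032 2.196
vertex -0.355 -0.789 2.279
endloop
endfacet
facet normal -0.815 0.100 -0.571
outer loop
vertex -1.646 0.21 1.178
vertex -1.805 -0.611 1.261
vertex -2.018 0.081 1.686
endloop
endfacet
facet normal -0.036 0.975 0.221
outer loop
vertex -1.646 0.21 1.178
vertex -2.018 0.081 1.686
vertex -0.196 0.032 2.196
endloop
endfacet
facet normal -0.036 0.975 0.221
outer loop
vertex -0.196 0.032 2.196
vertex -2.018 0.081 1.686
vertex -0.569 -0.097 2.704
endloop
endfacet
facet normal 0.814 -0.100 0.572
outer loop
vertex -0.196 0.032 2.196
vertex -0.569 -0.097 2.704
vertex -0.355 -0.789 2.279
endloop
endfacet
facet normal -0.815 0.100 -0.571
outer loop
vertex -2.018 0.081 1.686
vertex -1.805 -0.611 1.261
vertex -2.266 -0.453 1.946
endloop
endfacet
facet normal -0.434 0.549 0.714
outer loop
vertex -2.018 0.081 1.686
vertex -2.266 -0.453 1.946
vertex -0.569 -0.097 2.704
endloop
endfacet
facet normal -0.434 0.548 0.715
outer loop
vertex -0.569 -0.097 2.704
vertex -2.266 -0.453 1.946
vertex -0.816 -0.631 2.963
endloop
endfacet
facet normal 0.814 -0.099 0.572
outer loop
vertex -0.569 -0.097 2.704
vertex -0.816 -0.631 2.963
vertex -0.355 -0.789 2.279
endloop
endfacet
facet normal -0.815 0.100 -0.571
outer loop
vertex -2.266 -0.453 1.946
vertex -1.805 -0.611 1.261
vertex -2.243 -1.079 1.804
endloop
endfacet
facet normal -0.579 -0.201 0.790
outer loop
vertex -2.266 -0.453 1.946
vertex -2.243 -1.079 1.804
vertex -0.816 -0.631 2.963
endloop
endfacet
facet normal -0.579 -0.201 0.790
outer loop
vertex -0.816 -0.631 2.963
vertex -2.243 -1.079 1.804
vertex -0.793 -1.257 2.821
endloop
endfacet
facet normal 0.814 -0.100 0.572
outer loop
vertex -0.816 -0.631 2.963
vertex -0.793 -1.257 2.821
vertex -0.355 -0.789 2.279
endloop
endfacet
facet normal -0.815 0.100 -0.571
outer loop
vertex -2.243 -1.079 1.804
vertex -1.805 -0.611 1.261
vertex -1.964 -1.432 1.344
endloop
endfacet
facet normal -0.385 -0.830 0.404
outer loop
vertex -2.243 -1.079 1.804
vertex -1.964 -1.432 1.344
vertex -0.793 -1.257 2.821
endloop
endfacet
facet normal -0.385 -0.830 0.404
outer loop
vertex -0.793 -1.257 2.821
vertex -1.964 -1.432 1.344
vertex -0.514 -1.61 2.362
endloop
endfacet
facet normal 0.814 -0.100 0.572
outer loop
vertex -0.793 -1.257 2.821
vertex -0.514 -1.61 2.362
vertex -0.355 -0.789 2.279
endloop
endfacet
facet normal -0.814 0.100 -0.572
outer loop
vertex -1.964 -1.432 1.344
vertex -1.805 -0.611 1.261
vertex -1.591 -1.303 0.836
endloop
endfacet
facet normal 0.036 -0.975 -0.221
outer loop
vertex -1.964 -1.432 1.344
vertex -1.591 -1.303 0.836
vertex -0.514 -1.61 2.362
endloop
endfacet
facet normal 0.036 -0.975 -0.221
outer loop
vertex -0.514 -1.61 2.362
vertex -1.591 -1.303 0.836
vertex -0.142 -1.481 1.854
endloop
endfacet
facet normal 0.815 -0.100 0.571
outer loop
vertex -0.514 -1.61 2.362
vertex -0.142 -1.481 1.854
vertex -0.355 -0.789 2.279
endloop
endfacet
facet normal -0.814 0.099 -0.572
outer loop
vertex -1.591 -1.303 0.836
vertex -1.805 -0.611 1.261
vertex -1.344 -0.769 0.577
endloop
endfacet
facet normal 0.435 -0.548 -0.715
outer loop
vertex -1.591 -1.303 0.836
vertex -1.344 -0.769 0.577
vertex -0.142 -1.481 1.854
endloop
endfacet
facet normal 0.434 -0.549 -0.714
outer loop
vertex -0.142 -1.481 1.854
vertex -1.344 -0.769 0.577
vertex 0.106 -0.947 1.594
endloop
endfacet
facet normal 0.815 -0.100 0.571
outer loop
vertex -0.142 -1.481 1.854
vertex 0.106 -0.947 1.594
vertex -0.355 -0.789 2.279
endloop
endfacet

endsolid


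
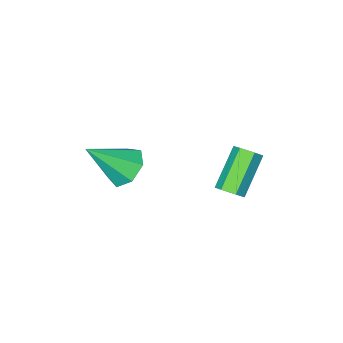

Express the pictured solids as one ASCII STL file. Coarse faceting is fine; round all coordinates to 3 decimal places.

solid 
facet normal -0.663 0.291 -0.690
outer loop
vertex 0.605 -0.276 0.227
vertex -0.109 -0.633 0.762
vertex 0.265 0.251 0.776
endloop
endfacet
facet normal 0.833 0.554 -0.016
outer loop
vertex 0.605 -0.276 0.227
vertex 0.265 0.251 0.776
vertex 1.289 -1.247 2.218
endloop
endfacet
facet normal -0.662 0.291 -0.691
outer loop
vertex 0.265 0.251 0.776
vertex -0.109 -0.633 0.762
vertex -0.357 0.112 1.313
endloop
endfacet
facet normal 0.318 0.761 0.565
outer loop
vertex 0.265 0.251 0.776
vertex -0.357 0.112 1.313
vertex 1.289 -1.247 2.218
endloop
endfacet
facet normal -0.662 0.290 -0.691
outer loop
vertex -0.357 0.112 1.313
vertex -0.109 -0.633 0.762
vertex -0.791 -0.588 1.435
endloop
endfacet
facet normal -0.246 0.313 0.917
outer loop
vertex -0.357 0.112 1.313
vertex -0.791 -0.588 1.435
vertex 1.289 -1.247 2.218
endloop
endfacet
facet normal -0.662 0.291 -0.691
outer loop
vertex -0.791 -0.588 1.435
vertex -0.109 -0.633 0.762
vertex -0.712 -1.322 1.05
endloop
endfacet
facet normal -0.436 -0.454 0.777
outer loop
vertex -0.791 -0.588 1.435
vertex -0.712 -1.322 1.05
vertex 1.289 -1.247 2.218
endloop
endfacet
facet normal -0.662 0.291 -0.691
outer loop
vertex -0.712 -1.322 1.05
vertex -0.109 -0.633 0.762
vertex -0.179 -1.538 0.448
endloop
endfacet
facet normal -0.109 -0.962 0.249
outer loop
vertex -0.712 -1.322 1.05
vertex -0.179 -1.538 0.448
vertex 1.289 -1.247 2.218
endloop
endfacet
facet normal -0.662 0.291 -0.690
outer loop
vertex -0.179 -1.538 0.448
vertex -0.109 -0.633 0.762
vertex 0.407 -1.072 0.082
endloop
endfacet
facet normal 0.490 -0.829 -0.270
outer loop
vertex -0.179 -1.538 0.448
vertex 0.407 -1.072 0.082
vertex 1.289 -1.247 2.218
endloop
endfacet
facet normal -0.663 0.291 -0.690
outer loop
vertex 0.407 -1.072 0.082
vertex -0.109 -0.633 0.762
vertex 0.605 -0.276 0.227
endloop
endfacet
facet normal 0.909 -0.155 -0.388
outer loop
vertex 0.407 -1.072 0.082
vertex 0.605 -0.276 0.227
vertex 1.289 -1.247 2.218
endloop
endfacet
facet normal 0.674 0.276 -0.685
outer loop
vertex -0.899 3.67 2.295
vertex -1.199 4.143 2.19
vertex -0.794 4.146 2.59
endloop
endfacet
facet normal 0.715 -0.475 0.512
outer loop
vertex -0.899 3.67 2.295
vertex -0.794 4.146 2.59
vertex -2.18 3.145 3.596
endloop
endfacet
facet normal 0.715 -0.475 0.512
outer loop
vertex -2.18 3.145 3.596
vertex -0.794 4.146 2.59
vertex -2.075 3.621 3.891
endloop
endfacet
facet normal -0.674 -0.276 0.685
outer loop
vertex -2.18 3.145 3.596
vertex -2.075 3.621 3.891
vertex -2.481 3.617 3.49
endloop
endfacet
facet normal 0.674 0.277 -0.685
outer loop
vertex -0.794 4.146 2.59
vertex -1.199 4.143 2.19
vertex -1.095 4.619 2.485
endloop
endfacet
facet normal 0.517 0.486 0.705
outer loop
vertex -0.794 4.146 2.59
vertex -1.095 4.619 2.485
vertex -2.075 3.621 3.891
endloop
endfacet
facet normal 0.517 0.486 0.705
outer loop
vertex -2.075 3.621 3.891
vertex -1.095 4.619 2.485
vertex -2.376 4.094 3.786
endloop
endfacet
facet normal -0.674 -0.277 0.685
outer loop
vertex -2.075 3.621 3.891
vertex -2.376 4.094 3.786
vertex -2.481 3.617 3.49
endloop
endfacet
facet normal 0.675 0.277 -0.684
outer loop
vertex -1.095 4.619 2.485
vertex -1.199 4.143 2.19
vertex -1.5 4.615 2.084
endloop
endfacet
facet normal -0.199 0.961 0.192
outer loop
vertex -1.095 4.619 2.485
vertex -1.5 4.615 2.084
vertex -2.376 4.094 3.786
endloop
endfacet
facet normal -0.199 0.961 0.192
outer loop
vertex -2.376 4.094 3.786
vertex -1.5 4.615 2.084
vertex -2.781 4.09 3.385
endloop
endfacet
facet normal -0.675 -0.276 0.684
outer loop
vertex -2.376 4.094 3.786
vertex -2.781 4.09 3.385
vertex -2.481 3.617 3.49
endloop
endfacet
facet normal 0.674 0.276 -0.685
outer loop
vertex -1.5 4.615 2.084
vertex -1.199 4.143 2.19
vertex -1.605 4.139 1.789
endloop
endfacet
facet normal -0.715 0.475 -0.512
outer loop
vertex -1.5 4.615 2.084
vertex -1.605 4.139 1.789
vertex -2.781 4.09 3.385
endloop
endfacet
facet normal -0.715 0.475 -0.512
outer loop
vertex -2.781 4.09 3.385
vertex -1.605 4.139 1.789
vertex -2.886 3.614 3.09
endloop
endfacet
facet normal -0.674 -0.276 0.685
outer loop
vertex -2.781 4.09 3.385
vertex -2.886 3.614 3.09
vertex -2.481 3.617 3.49
endloop
endfacet
facet normal 0.674 0.277 -0.685
outer loop
vertex -1.605 4.139 1.789
vertex -1.199 4.143 2.19
vertex -1.304 3.666 1.894
endloop
endfacet
facet normal -0.517 -0.486 -0.705
outer loop
vertex -1.605 4.139 1.789
vertex -1.304 3.666 1.894
vertex -2.886 3.614 3.09
endloop
endfacet
facet normal -0.517 -0.486 -0.705
outer loop
vertex -2.886 3.614 3.09
vertex -1.304 3.666 1.894
vertex -2.585 3.141 3.195
endloop
endfacet
facet normal -0.674 -0.277 0.685
outer loop
vertex -2.886 3.614 3.09
vertex -2.585 3.141 3.195
vertex -2.481 3.617 3.49
endloop
endfacet
facet normal 0.675 0.276 -0.684
outer loop
vertex -1.304 3.666 1.894
vertex -1.199 4.143 2.19
vertex -0.899 3.67 2.295
endloop
endfacet
facet normal 0.199 -0.961 -0.192
outer loop
vertex -1.304 3.666 1.894
vertex -0.899 3.67 2.295
vertex -2.585 3.141 3.195
endloop
endfacet
facet normal 0.199 -0.961 -0.192
outer loop
vertex -2.585 3.141 3.195
vertex -0.899 3.67 2.295
vertex -2.18 3.145 3.596
endloop
endfacet
facet normal -0.675 -0.277 0.684
outer loop
vertex -2.585 3.141 3.195
vertex -2.18 3.145 3.596
vertex -2.481 3.617 3.49
endloop
endfacet

endsolid


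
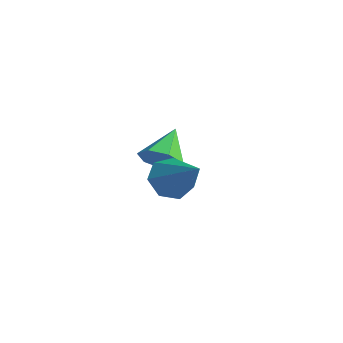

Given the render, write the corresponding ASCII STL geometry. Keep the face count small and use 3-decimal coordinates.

solid 
facet normal -0.787 -0.002 -0.618
outer loop
vertex 3.044 -1.945 -0.113
vertex 2.532 -1.902 0.539
vertex 2.871 -1.281 0.105
endloop
endfacet
facet normal 0.822 0.359 -0.442
outer loop
vertex 3.044 -1.945 -0.113
vertex 2.871 -1.281 0.105
vertex 3.988 -1.898 1.681
endloop
endfacet
facet normal -0.787 -0.002 -0.617
outer loop
vertex 2.871 -1.281 0.105
vertex 2.532 -1.902 0.539
vertex 2.443 -1.084 0.65
endloop
endfacet
facet normal 0.450 0.893 0.031
outer loop
vertex 2.871 -1.281 0.105
vertex 2.443 -1.084 0.65
vertex 3.988 -1.898 1.681
endloop
endfacet
facet normal -0.787 -0.002 -0.617
outer loop
vertex 2.443 -1.084 0.65
vertex 2.532 -1.902 0.539
vertex 2.082 -1.503 1.112
endloop
endfacet
facet normal -0.039 0.755 0.654
outer loop
vertex 2.443 -1.084 0.65
vertex 2.082 -1.503 1.112
vertex 3.988 -1.898 1.681
endloop
endfacet
facet normal -0.787 -0.002 -0.617
outer loop
vertex 2.082 -1.503 1.112
vertex 2.532 -1.902 0.539
vertex 2.06 -2.223 1.142
endloop
endfacet
facet normal -0.276 0.048 0.960
outer loop
vertex 2.082 -1.503 1.112
vertex 2.06 -2.223 1.142
vertex 3.988 -1.898 1.681
endloop
endfacet
facet normal -0.787 -0.002 -0.617
outer loop
vertex 2.06 -2.223 1.142
vertex 2.532 -1.902 0.539
vertex 2.394 -2.7 0.718
endloop
endfacet
facet normal -0.083 -0.694 0.715
outer loop
vertex 2.06 -2.223 1.142
vertex 2.394 -2.7 0.718
vertex 3.988 -1.898 1.681
endloop
endfacet
facet normal -0.787 -0.002 -0.617
outer loop
vertex 2.394 -2.7 0.718
vertex 2.532 -1.902 0.539
vertex 2.831 -2.577 0.16
endloop
endfacet
facet normal 0.394 -0.913 0.108
outer loop
vertex 2.394 -2.7 0.718
vertex 2.831 -2.577 0.16
vertex 3.988 -1.898 1.681
endloop
endfacet
facet normal -0.787 -0.002 -0.618
outer loop
vertex 2.831 -2.577 0.16
vertex 2.532 -1.902 0.539
vertex 3.044 -1.945 -0.113
endloop
endfacet
facet normal 0.797 -0.445 -0.408
outer loop
vertex 2.831 -2.577 0.16
vertex 3.044 -1.945 -0.113
vertex 3.988 -1.898 1.681
endloop
endfacet
facet normal 0.433 -0.709 -0.557
outer loop
vertex -0.003 -0.164 -0.186
vertex -0.591 -0.069 -0.764
vertex 0.137 0.323 -0.697
endloop
endfacet
facet normal 0.599 0.491 0.632
outer loop
vertex -0.003 -0.164 -0.186
vertex 0.137 0.323 -0.697
vertex -1.249 1.009 0.084
endloop
endfacet
facet normal 0.433 -0.708 -0.558
outer loop
vertex 0.137 0.323 -0.697
vertex -0.591 -0.069 -0.764
vertex -0.271 0.516 -1.258
endloop
endfacet
facet normal 0.439 0.898 -0.010
outer loop
vertex 0.137 0.323 -0.697
vertex -0.271 0.516 -1.258
vertex -1.249 1.009 0.084
endloop
endfacet
facet normal 0.432 -0.708 -0.558
outer loop
vertex -0.271 0.516 -1.258
vertex -0.591 -0.069 -0.764
vertex -0.921 0.268 -1.447
endloop
endfacet
facet normal -0.196 0.865 -0.461
outer loop
vertex -0.271 0.516 -1.258
vertex -0.921 0.268 -1.447
vertex -1.249 1.009 0.084
endloop
endfacet
facet normal 0.432 -0.709 -0.558
outer loop
vertex -0.921 0.268 -1.447
vertex -0.591 -0.069 -0.764
vertex -1.322 -0.233 -1.121
endloop
endfacet
facet normal -0.827 0.416 -0.378
outer loop
vertex -0.921 0.268 -1.447
vertex -1.322 -0.233 -1.121
vertex -1.249 1.009 0.084
endloop
endfacet
facet normal 0.432 -0.709 -0.558
outer loop
vertex -1.322 -0.233 -1.121
vertex -0.591 -0.069 -0.764
vertex -1.173 -0.611 -0.526
endloop
endfacet
facet normal -0.978 -0.111 0.174
outer loop
vertex -1.322 -0.233 -1.121
vertex -1.173 -0.611 -0.526
vertex -1.249 1.009 0.084
endloop
endfacet
facet normal 0.433 -0.709 -0.557
outer loop
vertex -1.173 -0.611 -0.526
vertex -0.591 -0.069 -0.764
vertex -0.587 -0.58 -0.11
endloop
endfacet
facet normal -0.537 -0.319 0.781
outer loop
vertex -1.173 -0.611 -0.526
vertex -0.587 -0.58 -0.11
vertex -1.249 1.009 0.084
endloop
endfacet
facet normal 0.433 -0.709 -0.557
outer loop
vertex -0.587 -0.58 -0.11
vertex -0.591 -0.069 -0.764
vertex -0.003 -0.164 -0.186
endloop
endfacet
facet normal 0.165 -0.052 0.985
outer loop
vertex -0.587 -0.58 -0.11
vertex -0.003 -0.164 -0.186
vertex -1.249 1.009 0.084
endloop
endfacet

endsolid


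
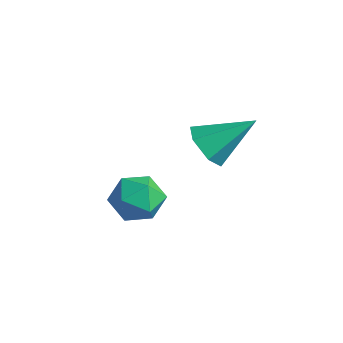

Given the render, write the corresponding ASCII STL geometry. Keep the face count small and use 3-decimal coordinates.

solid 
facet normal -0.414 -0.709 -0.571
outer loop
vertex 1.184 1.704 0.168
vertex 0.509 1.581 0.81
vertex 0.391 2.207 0.119
endloop
endfacet
facet normal 0.472 0.691 -0.548
outer loop
vertex 1.184 1.704 0.168
vertex 0.391 2.207 0.119
vertex 1.351 3.019 1.97
endloop
endfacet
facet normal -0.415 -0.708 -0.571
outer loop
vertex 0.391 2.207 0.119
vertex 0.509 1.581 0.81
vertex -0.284 2.084 0.762
endloop
endfacet
facet normal -0.364 0.907 -0.209
outer loop
vertex 0.391 2.207 0.119
vertex -0.284 2.084 0.762
vertex 1.351 3.019 1.97
endloop
endfacet
facet normal -0.415 -0.708 -0.571
outer loop
vertex -0.284 2.084 0.762
vertex 0.509 1.581 0.81
vertex -0.166 1.458 1.453
endloop
endfacet
facet normal -0.682 0.480 0.552
outer loop
vertex -0.284 2.084 0.762
vertex -0.166 1.458 1.453
vertex 1.351 3.019 1.97
endloop
endfacet
facet normal -0.415 -0.709 -0.571
outer loop
vertex -0.166 1.458 1.453
vertex 0.509 1.581 0.81
vertex 0.626 0.955 1.502
endloop
endfacet
facet normal -0.164 -0.163 0.973
outer loop
vertex -0.166 1.458 1.453
vertex 0.626 0.955 1.502
vertex 1.351 3.019 1.97
endloop
endfacet
facet normal -0.415 -0.709 -0.571
outer loop
vertex 0.626 0.955 1.502
vertex 0.509 1.581 0.81
vertex 1.301 1.078 0.859
endloop
endfacet
facet normal 0.673 -0.380 0.634
outer loop
vertex 0.626 0.955 1.502
vertex 1.301 1.078 0.859
vertex 1.351 3.019 1.97
endloop
endfacet
facet normal -0.414 -0.708 -0.571
outer loop
vertex 1.301 1.078 0.859
vertex 0.509 1.581 0.81
vertex 1.184 1.704 0.168
endloop
endfacet
facet normal 0.991 0.046 -0.126
outer loop
vertex 1.301 1.078 0.859
vertex 1.184 1.704 0.168
vertex 1.351 3.019 1.97
endloop
endfacet
facet normal 0.356 0.786 -0.506
outer loop
vertex -1.258 0.697 -3.597
vertex -2.091 1.297 -3.252
vertex -1.177 1.255 -2.673
endloop
endfacet
facet normal 0.886 0.358 -0.294
outer loop
vertex -1.258 0.697 -3.597
vertex -1.177 1.255 -2.673
vertex -0.789 0.246 -2.732
endloop
endfacet
facet normal 0.769 -0.291 -0.569
outer loop
vertex -1.258 0.697 -3.597
vertex -0.789 0.246 -2.732
vertex -1.464 -0.336 -3.347
endloop
endfacet
facet normal 0.168 -0.263 -0.950
outer loop
vertex -1.258 0.697 -3.597
vertex -1.464 -0.336 -3.347
vertex -2.268 0.313 -3.669
endloop
endfacet
facet normal -0.088 0.402 -0.911
outer loop
vertex -1.258 0.697 -3.597
vertex -2.268 0.313 -3.669
vertex -2.091 1.297 -3.252
endloop
endfacet
facet normal 0.856 0.305 0.417
outer loop
vertex -0.789 0.246 -2.732
vertex -1.177 1.255 -2.673
vertex -1.332 0.567 -1.851
endloop
endfacet
facet normal -0.002 0.997 0.075
outer loop
vertex -1.177 1.255 -2.673
vertex -2.091 1.297 -3.252
vertex -2.136 1.216 -2.173
endloop
endfacet
facet normal -0.721 0.376 -0.582
outer loop
vertex -2.091 1.297 -3.252
vertex -2.268 0.313 -3.669
vertex -2.811 0.634 -2.788
endloop
endfacet
facet normal -0.307 -0.700 -0.644
outer loop
vertex -2.268 0.313 -3.669
vertex -1.464 -0.336 -3.347
vertex -2.423 -0.375 -2.847
endloop
endfacet
facet normal 0.667 -0.744 -0.028
outer loop
vertex -1.464 -0.336 -3.347
vertex -0.789 0.246 -2.732
vertex -1.509 -0.417 -2.268
endloop
endfacet
facet normal -0.168 0.263 0.950
outer loop
vertex -2.342 0.183 -1.923
vertex -1.332 0.567 -1.851
vertex -2.136 1.216 -2.173
endloop
endfacet
facet normal -0.769 0.291 0.569
outer loop
vertex -2.342 0.183 -1.923
vertex -2.136 1.216 -2.173
vertex -2.811 0.634 -2.788
endloop
endfacet
facet normal -0.886 -0.358 0.294
outer loop
vertex -2.342 0.183 -1.923
vertex -2.811 0.634 -2.788
vertex -2.423 -0.375 -2.847
endloop
endfacet
facet normal -0.356 -0.786 0.506
outer loop
vertex -2.342 0.183 -1.923
vertex -2.423 -0.375 -2.847
vertex -1.509 -0.417 -2.268
endloop
endfacet
facet normal 0.088 -0.402 0.911
outer loop
vertex -2.342 0.183 -1.923
vertex -1.509 -0.417 -2.268
vertex -1.332 0.567 -1.851
endloop
endfacet
facet normal 0.307 0.700 0.644
outer loop
vertex -2.136 1.216 -2.173
vertex -1.332 0.567 -1.851
vertex -1.177 1.255 -2.673
endloop
endfacet
facet normal -0.667 0.744 0.028
outer loop
vertex -2.811 0.634 -2.788
vertex -2.136 1.216 -2.173
vertex -2.091 1.297 -3.252
endloop
endfacet
facet normal -0.856 -0.305 -0.417
outer loop
vertex -2.423 -0.375 -2.847
vertex -2.811 0.634 -2.788
vertex -2.268 0.313 -3.669
endloop
endfacet
facet normal 0.002 -0.997 -0.075
outer loop
vertex -1.509 -0.417 -2.268
vertex -2.423 -0.375 -2.847
vertex -1.464 -0.336 -3.347
endloop
endfacet
facet normal 0.721 -0.376 0.582
outer loop
vertex -1.332 0.567 -1.851
vertex -1.509 -0.417 -2.268
vertex -0.789 0.246 -2.732
endloop
endfacet

endsolid


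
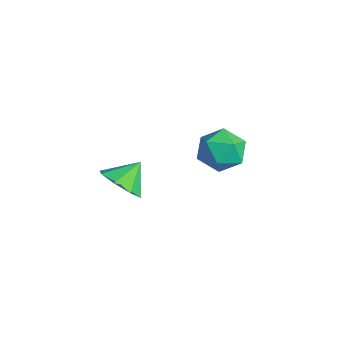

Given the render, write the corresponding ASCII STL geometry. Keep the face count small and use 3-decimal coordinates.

solid 
facet normal 0.152 -0.738 -0.657
outer loop
vertex -1.054 -2.453 1.089
vertex -1.961 -2.422 0.845
vertex -1.178 -1.996 0.547
endloop
endfacet
facet normal 0.691 0.623 0.367
outer loop
vertex -1.054 -2.453 1.089
vertex -1.178 -1.996 0.547
vertex -2.139 -1.558 1.615
endloop
endfacet
facet normal 0.151 -0.738 -0.658
outer loop
vertex -1.178 -1.996 0.547
vertex -1.961 -2.422 0.845
vertex -1.761 -1.788 0.18
endloop
endfacet
facet normal 0.365 0.930 -0.053
outer loop
vertex -1.178 -1.996 0.547
vertex -1.761 -1.788 0.18
vertex -2.139 -1.558 1.615
endloop
endfacet
facet normal 0.151 -0.738 -0.658
outer loop
vertex -1.761 -1.788 0.18
vertex -1.961 -2.422 0.845
vertex -2.462 -1.952 0.203
endloop
endfacet
facet normal -0.229 0.950 -0.213
outer loop
vertex -1.761 -1.788 0.18
vertex -2.462 -1.952 0.203
vertex -2.139 -1.558 1.615
endloop
endfacet
facet normal 0.151 -0.738 -0.658
outer loop
vertex -2.462 -1.952 0.203
vertex -1.961 -2.422 0.845
vertex -2.869 -2.391 0.602
endloop
endfacet
facet normal -0.741 0.671 -0.018
outer loop
vertex -2.462 -1.952 0.203
vertex -2.869 -2.391 0.602
vertex -2.139 -1.558 1.615
endloop
endfacet
facet normal 0.151 -0.738 -0.658
outer loop
vertex -2.869 -2.391 0.602
vertex -1.961 -2.422 0.845
vertex -2.745 -2.848 1.143
endloop
endfacet
facet normal -0.872 0.257 0.417
outer loop
vertex -2.869 -2.391 0.602
vertex -2.745 -2.848 1.143
vertex -2.139 -1.558 1.615
endloop
endfacet
facet normal 0.151 -0.738 -0.657
outer loop
vertex -2.745 -2.848 1.143
vertex -1.961 -2.422 0.845
vertex -2.161 -3.055 1.51
endloop
endfacet
facet normal -0.544 -0.051 0.837
outer loop
vertex -2.745 -2.848 1.143
vertex -2.161 -3.055 1.51
vertex -2.139 -1.558 1.615
endloop
endfacet
facet normal 0.151 -0.738 -0.657
outer loop
vertex -2.161 -3.055 1.51
vertex -1.961 -2.422 0.845
vertex -1.461 -2.892 1.488
endloop
endfacet
facet normal 0.048 -0.071 0.996
outer loop
vertex -2.161 -3.055 1.51
vertex -1.461 -2.892 1.488
vertex -2.139 -1.558 1.615
endloop
endfacet
facet normal 0.152 -0.738 -0.657
outer loop
vertex -1.461 -2.892 1.488
vertex -1.961 -2.422 0.845
vertex -1.054 -2.453 1.089
endloop
endfacet
facet normal 0.561 0.209 0.801
outer loop
vertex -1.461 -2.892 1.488
vertex -1.054 -2.453 1.089
vertex -2.139 -1.558 1.615
endloop
endfacet
facet normal -0.401 -0.857 0.324
outer loop
vertex -3.672 1.58 0.683
vertex -2.946 1.056 0.195
vertex -2.8 1.352 1.16
endloop
endfacet
facet normal -0.518 -0.329 0.790
outer loop
vertex -3.672 1.58 0.683
vertex -2.8 1.352 1.16
vertex -3.216 2.277 1.272
endloop
endfacet
facet normal -0.872 0.190 0.451
outer loop
vertex -3.672 1.58 0.683
vertex -3.216 2.277 1.272
vertex -3.619 2.552 0.377
endloop
endfacet
facet normal -0.974 -0.018 -0.224
outer loop
vertex -3.672 1.58 0.683
vertex -3.619 2.552 0.377
vertex -3.452 1.797 -0.289
endloop
endfacet
facet normal -0.683 -0.664 -0.303
outer loop
vertex -3.672 1.58 0.683
vertex -3.452 1.797 -0.289
vertex -2.946 1.056 0.195
endloop
endfacet
facet normal 0.115 -0.068 0.991
outer loop
vertex -3.216 2.277 1.272
vertex -2.8 1.352 1.16
vertex -2.208 2.183 1.149
endloop
endfacet
facet normal 0.304 -0.923 0.237
outer loop
vertex -2.8 1.352 1.16
vertex -2.946 1.056 0.195
vertex -2.041 1.428 0.483
endloop
endfacet
facet normal -0.152 -0.611 -0.777
outer loop
vertex -2.946 1.056 0.195
vertex -3.452 1.797 -0.289
vertex -2.444 1.703 -0.412
endloop
endfacet
facet normal -0.623 0.435 -0.650
outer loop
vertex -3.452 1.797 -0.289
vertex -3.619 2.552 0.377
vertex -2.86 2.628 -0.3
endloop
endfacet
facet normal -0.458 0.771 0.443
outer loop
vertex -3.619 2.552 0.377
vertex -3.216 2.277 1.272
vertex -2.714 2.924 0.665
endloop
endfacet
facet normal 0.974 0.018 0.224
outer loop
vertex -1.988 2.4 0.177
vertex -2.208 2.183 1.149
vertex -2.041 1.428 0.483
endloop
endfacet
facet normal 0.872 -0.190 -0.451
outer loop
vertex -1.988 2.4 0.177
vertex -2.041 1.428 0.483
vertex -2.444 1.703 -0.412
endloop
endfacet
facet normal 0.518 0.329 -0.790
outer loop
vertex -1.988 2.4 0.177
vertex -2.444 1.703 -0.412
vertex -2.86 2.628 -0.3
endloop
endfacet
facet normal 0.401 0.857 -0.324
outer loop
vertex -1.988 2.4 0.177
vertex -2.86 2.628 -0.3
vertex -2.714 2.924 0.665
endloop
endfacet
facet normal 0.683 0.664 0.303
outer loop
vertex -1.988 2.4 0.177
vertex -2.714 2.924 0.665
vertex -2.208 2.183 1.149
endloop
endfacet
facet normal 0.623 -0.435 0.650
outer loop
vertex -2.041 1.428 0.483
vertex -2.208 2.183 1.149
vertex -2.8 1.352 1.16
endloop
endfacet
facet normal 0.458 -0.771 -0.443
outer loop
vertex -2.444 1.703 -0.412
vertex -2.041 1.428 0.483
vertex -2.946 1.056 0.195
endloop
endfacet
facet normal -0.115 0.068 -0.991
outer loop
vertex -2.86 2.628 -0.3
vertex -2.444 1.703 -0.412
vertex -3.452 1.797 -0.289
endloop
endfacet
facet normal -0.304 0.923 -0.237
outer loop
vertex -2.714 2.924 0.665
vertex -2.86 2.628 -0.3
vertex -3.619 2.552 0.377
endloop
endfacet
facet normal 0.152 0.611 0.777
outer loop
vertex -2.208 2.183 1.149
vertex -2.714 2.924 0.665
vertex -3.216 2.277 1.272
endloop
endfacet

endsolid
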